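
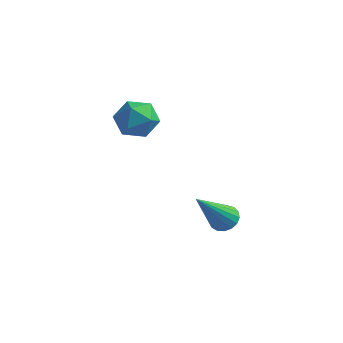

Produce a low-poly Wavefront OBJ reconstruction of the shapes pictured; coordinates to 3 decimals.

v -2.776 0.031 2.603
v -2.407 0.501 2.088
v -2.173 -0.981 2.112
v -1.804 -0.511 1.597
v -1.627 -0.471 2.365
v -2 0.155 2.668
v -2.58 -0.635 1.532
v -2.953 -0.009 1.835
v -2.285 0.089 1.426
v -1.697 0.19 1.941
v -2.883 -0.67 2.259
v -2.295 -0.569 2.774
v 0.394 0.522 -2.078
v 0.911 0.406 -2.074
v 0.086 -0.782 -0.462
v 0.892 0.605 -1.917
v 0.759 0.784 -1.797
v 0.542 0.904 -1.742
v 0.291 0.936 -1.764
v 0.064 0.874 -1.858
v -0.087 0.73 -2.002
v -0.129 0.539 -2.164
v -0.05 0.345 -2.306
v 0.13 0.19 -2.396
v 0.37 0.112 -2.414
v 0.617 0.128 -2.354
v 0.812 0.234 -2.231
f 1 12 6
f 1 6 2
f 1 2 8
f 1 8 11
f 1 11 12
f 2 6 10
f 6 12 5
f 12 11 3
f 11 8 7
f 8 2 9
f 4 10 5
f 4 5 3
f 4 3 7
f 4 7 9
f 4 9 10
f 5 10 6
f 3 5 12
f 7 3 11
f 9 7 8
f 10 9 2
f 14 13 16
f 14 16 15
f 16 13 17
f 16 17 15
f 17 13 18
f 17 18 15
f 18 13 19
f 18 19 15
f 19 13 20
f 19 20 15
f 20 13 21
f 20 21 15
f 21 13 22
f 21 22 15
f 22 13 23
f 22 23 15
f 23 13 24
f 23 24 15
f 24 13 25
f 24 25 15
f 25 13 26
f 25 26 15
f 26 13 27
f 26 27 15
f 27 13 14
f 27 14 15



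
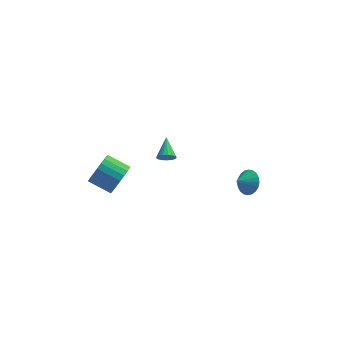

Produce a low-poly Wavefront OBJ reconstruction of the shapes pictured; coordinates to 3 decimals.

v -3.181 -3.052 2.208
v -2.637 -2.429 2.886
v -3.995 -1.945 3.531
v -4.539 -2.568 2.852
v -2.696 -2.168 2.566
v -4.054 -1.684 3.21
v -2.828 -2.042 2.191
v -4.187 -1.557 2.835
v -3.015 -2.07 1.818
v -4.374 -1.585 2.463
v -3.227 -2.247 1.505
v -4.585 -1.762 2.15
v -3.431 -2.547 1.299
v -4.79 -2.062 1.943
v -3.598 -2.923 1.231
v -4.957 -2.439 1.875
v -3.701 -3.32 1.312
v -5.06 -2.835 1.956
v -3.725 -3.675 1.529
v -5.083 -3.191 2.174
v -3.666 -3.936 1.85
v -5.024 -3.452 2.494
v -3.533 -4.063 2.225
v -4.892 -3.578 2.869
v -3.346 -4.035 2.597
v -4.705 -3.55 3.242
v -3.135 -3.858 2.91
v -4.493 -3.373 3.555
v -2.93 -3.558 3.117
v -4.289 -3.073 3.761
v -2.763 -3.181 3.185
v -4.122 -2.697 3.829
v -2.66 -2.785 3.104
v -4.019 -2.3 3.748
v 4.332 0.794 -1.553
v 4.603 1.257 -0.806
v 3.608 0.306 -0.987
v 4.352 1.478 -0.938
v 4.098 1.594 -1.163
v 3.879 1.588 -1.448
v 3.729 1.461 -1.748
v 3.671 1.233 -2.019
v 3.714 0.938 -2.219
v 3.85 0.621 -2.318
v 4.06 0.33 -2.3
v 4.311 0.11 -2.168
v 4.566 -0.006 -1.943
v 4.784 -0 -1.658
v 4.934 0.126 -1.358
v 4.992 0.355 -1.087
v 4.95 0.65 -0.887
v 4.813 0.967 -0.788
v -0.73 2.401 -0.785
v -0.382 2.664 -1.24
v -0.79 3.779 -0.035
v -0.666 2.702 -1.334
v -0.964 2.672 -1.303
v -1.209 2.58 -1.153
v -1.344 2.447 -0.918
v -1.338 2.303 -0.653
v -1.193 2.181 -0.418
v -0.942 2.11 -0.268
v -0.642 2.106 -0.235
v -0.362 2.169 -0.329
v -0.167 2.285 -0.527
v -0.1 2.428 -0.784
v -0.178 2.564 -1.041
f 2 1 5
f 2 5 3
f 3 5 6
f 3 6 4
f 5 1 7
f 5 7 6
f 6 7 8
f 6 8 4
f 7 1 9
f 7 9 8
f 8 9 10
f 8 10 4
f 9 1 11
f 9 11 10
f 10 11 12
f 10 12 4
f 11 1 13
f 11 13 12
f 12 13 14
f 12 14 4
f 13 1 15
f 13 15 14
f 14 15 16
f 14 16 4
f 15 1 17
f 15 17 16
f 16 17 18
f 16 18 4
f 17 1 19
f 17 19 18
f 18 19 20
f 18 20 4
f 19 1 21
f 19 21 20
f 20 21 22
f 20 22 4
f 21 1 23
f 21 23 22
f 22 23 24
f 22 24 4
f 23 1 25
f 23 25 24
f 24 25 26
f 24 26 4
f 25 1 27
f 25 27 26
f 26 27 28
f 26 28 4
f 27 1 29
f 27 29 28
f 28 29 30
f 28 30 4
f 29 1 31
f 29 31 30
f 30 31 32
f 30 32 4
f 31 1 33
f 31 33 32
f 32 33 34
f 32 34 4
f 33 1 2
f 33 2 34
f 34 2 3
f 34 3 4
f 36 35 38
f 36 38 37
f 38 35 39
f 38 39 37
f 39 35 40
f 39 40 37
f 40 35 41
f 40 41 37
f 41 35 42
f 41 42 37
f 42 35 43
f 42 43 37
f 43 35 44
f 43 44 37
f 44 35 45
f 44 45 37
f 45 35 46
f 45 46 37
f 46 35 47
f 46 47 37
f 47 35 48
f 47 48 37
f 48 35 49
f 48 49 37
f 49 35 50
f 49 50 37
f 50 35 51
f 50 51 37
f 51 35 52
f 51 52 37
f 52 35 36
f 52 36 37
f 54 53 56
f 54 56 55
f 56 53 57
f 56 57 55
f 57 53 58
f 57 58 55
f 58 53 59
f 58 59 55
f 59 53 60
f 59 60 55
f 60 53 61
f 60 61 55
f 61 53 62
f 61 62 55
f 62 53 63
f 62 63 55
f 63 53 64
f 63 64 55
f 64 53 65
f 64 65 55
f 65 53 66
f 65 66 55
f 66 53 67
f 66 67 55
f 67 53 54
f 67 54 55



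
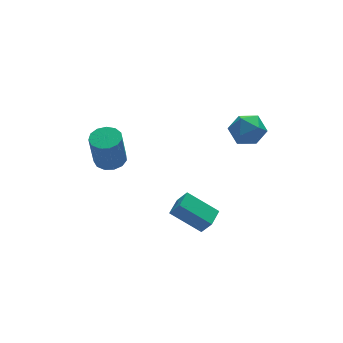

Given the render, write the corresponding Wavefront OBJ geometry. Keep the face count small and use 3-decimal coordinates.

v 2.446 -3.034 4.302
v 3.165 -3.747 4.62
v 1.815 -4.173 3.18
v 2.534 -4.886 3.498
v 1.747 -4.597 4.151
v 2.137 -3.894 4.844
v 2.843 -4.026 2.956
v 3.233 -3.323 3.649
v 3.41 -4.361 3.789
v 2.734 -4.713 4.527
v 2.246 -3.207 3.273
v 1.57 -3.559 4.011
v -3.465 -0.157 0.653
v -2.756 -0.657 0.709
v -3.105 -0.924 2.762
v -3.815 -0.423 2.707
v -2.608 -0.197 0.794
v -2.957 -0.464 2.847
v -2.732 0.275 0.834
v -3.081 0.008 2.888
v -3.089 0.611 0.817
v -3.438 0.344 2.87
v -3.566 0.702 0.748
v -3.915 0.436 2.801
v -4.011 0.521 0.649
v -4.36 0.255 2.702
v -4.282 0.125 0.551
v -4.631 -0.142 2.605
v -4.294 -0.36 0.486
v -4.644 -0.627 2.539
v -4.044 -0.781 0.474
v -4.393 -1.048 2.527
v -3.609 -1.004 0.519
v -3.958 -1.271 2.572
v -3.129 -0.958 0.606
v -3.478 -1.224 2.66
v -1.223 -2.593 -2.653
v -0.868 -3.084 -1.736
v -0.427 -1.787 -2.531
v -0.071 -2.277 -1.613
v 0.091 -3.723 -3.767
v 0.447 -4.213 -2.849
v 0.888 -2.916 -3.644
v 1.243 -3.407 -2.727
f 1 12 6
f 1 6 2
f 1 2 8
f 1 8 11
f 1 11 12
f 2 6 10
f 6 12 5
f 12 11 3
f 11 8 7
f 8 2 9
f 4 10 5
f 4 5 3
f 4 3 7
f 4 7 9
f 4 9 10
f 5 10 6
f 3 5 12
f 7 3 11
f 9 7 8
f 10 9 2
f 14 13 17
f 14 17 15
f 15 17 18
f 15 18 16
f 17 13 19
f 17 19 18
f 18 19 20
f 18 20 16
f 19 13 21
f 19 21 20
f 20 21 22
f 20 22 16
f 21 13 23
f 21 23 22
f 22 23 24
f 22 24 16
f 23 13 25
f 23 25 24
f 24 25 26
f 24 26 16
f 25 13 27
f 25 27 26
f 26 27 28
f 26 28 16
f 27 13 29
f 27 29 28
f 28 29 30
f 28 30 16
f 29 13 31
f 29 31 30
f 30 31 32
f 30 32 16
f 31 13 33
f 31 33 32
f 32 33 34
f 32 34 16
f 33 13 35
f 33 35 34
f 34 35 36
f 34 36 16
f 35 13 14
f 35 14 36
f 36 14 15
f 36 15 16
f 38 40 37
f 41 38 37
f 37 40 39
f 39 41 37
f 38 44 40
f 42 38 41
f 42 44 38
f 40 44 39
f 43 41 39
f 39 44 43
f 43 42 41
f 44 42 43



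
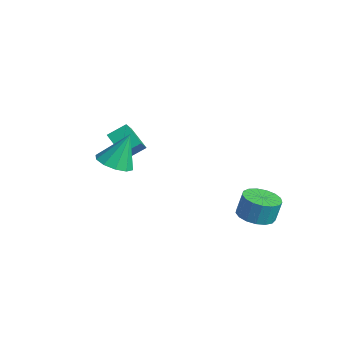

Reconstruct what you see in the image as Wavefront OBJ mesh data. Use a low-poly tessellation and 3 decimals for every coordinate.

v 0.297 -2.835 -0.222
v 1.319 -2.672 -0.317
v 0.323 -1.945 1.602
v 1.014 -2.162 -0.561
v 0.434 -1.909 -0.676
v -0.198 -2.009 -0.617
v -0.641 -2.425 -0.408
v -0.726 -2.998 -0.128
v -0.421 -3.508 0.116
v 0.159 -3.76 0.231
v 0.791 -3.66 0.172
v 1.234 -3.244 -0.037
v -3.135 -1.578 -0.54
v -2.943 -0.55 0.068
v -3.52 -1.084 -1.254
v -3.328 -0.056 -0.645
v -1.712 -1.444 -1.215
v -1.52 -0.416 -0.606
v -2.097 -0.95 -1.928
v -1.905 0.078 -1.32
v 3.857 3.26 -3.997
v 4.796 3.681 -4.144
v 4.843 4.022 -2.87
v 3.903 3.6 -2.723
v 4.481 4.057 -4.233
v 4.528 4.398 -2.959
v 4.024 4.25 -4.268
v 4.071 4.591 -2.994
v 3.528 4.216 -4.241
v 3.575 4.557 -2.967
v 3.107 3.963 -4.158
v 3.154 4.304 -2.884
v 2.859 3.549 -4.038
v 2.905 3.89 -2.764
v 2.838 3.068 -3.909
v 2.885 3.409 -2.634
v 3.051 2.632 -3.8
v 3.098 2.973 -2.525
v 3.449 2.339 -3.736
v 3.495 2.68 -2.462
v 3.94 2.257 -3.732
v 3.986 2.598 -2.458
v 4.412 2.405 -3.789
v 4.458 2.746 -2.515
v 4.757 2.749 -3.893
v 4.803 3.09 -2.619
v 4.895 3.209 -4.022
v 4.942 3.55 -2.747
f 2 1 4
f 2 4 3
f 4 1 5
f 4 5 3
f 5 1 6
f 5 6 3
f 6 1 7
f 6 7 3
f 7 1 8
f 7 8 3
f 8 1 9
f 8 9 3
f 9 1 10
f 9 10 3
f 10 1 11
f 10 11 3
f 11 1 12
f 11 12 3
f 12 1 2
f 12 2 3
f 14 16 13
f 17 14 13
f 13 16 15
f 15 17 13
f 14 20 16
f 18 14 17
f 18 20 14
f 16 20 15
f 19 17 15
f 15 20 19
f 19 18 17
f 20 18 19
f 22 21 25
f 22 25 23
f 23 25 26
f 23 26 24
f 25 21 27
f 25 27 26
f 26 27 28
f 26 28 24
f 27 21 29
f 27 29 28
f 28 29 30
f 28 30 24
f 29 21 31
f 29 31 30
f 30 31 32
f 30 32 24
f 31 21 33
f 31 33 32
f 32 33 34
f 32 34 24
f 33 21 35
f 33 35 34
f 34 35 36
f 34 36 24
f 35 21 37
f 35 37 36
f 36 37 38
f 36 38 24
f 37 21 39
f 37 39 38
f 38 39 40
f 38 40 24
f 39 21 41
f 39 41 40
f 40 41 42
f 40 42 24
f 41 21 43
f 41 43 42
f 42 43 44
f 42 44 24
f 43 21 45
f 43 45 44
f 44 45 46
f 44 46 24
f 45 21 47
f 45 47 46
f 46 47 48
f 46 48 24
f 47 21 22
f 47 22 48
f 48 22 23
f 48 23 24



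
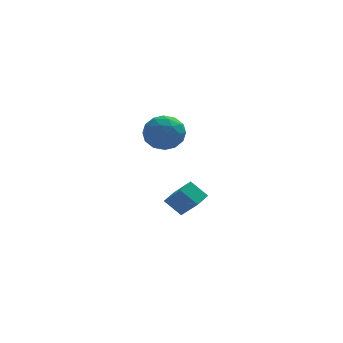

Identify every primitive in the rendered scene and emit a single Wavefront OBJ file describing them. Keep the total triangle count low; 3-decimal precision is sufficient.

v 0.932 -2.752 1.902
v 1.552 -1.883 1.622
v 2.188 -3.277 3.058
v 2.808 -2.408 2.778
v 1.869 -2.258 3.339
v 1.093 -1.934 2.625
v 2.647 -3.226 2.055
v 1.871 -2.902 1.341
v 2.612 -2.176 1.717
v 2.132 -1.578 2.511
v 1.608 -3.582 2.169
v 1.128 -2.984 2.963
v 1.131 -2.272 1.66
v 2.609 -2.888 3.02
v 2.057 -2.801 3.349
v 2.421 -2.29 3.185
v 0.862 -2.301 2.25
v 1.226 -1.79 2.085
v 1.413 -2.011 3.095
v 2.514 -3.37 2.595
v 2.878 -2.859 2.43
v 1.319 -2.87 1.495
v 1.683 -2.359 1.331
v 2.327 -3.149 1.585
v 2.119 -1.933 1.552
v 2.858 -2.241 2.231
v 2.763 -2.722 1.806
v 2.307 -2.532 1.386
v 1.837 -1.581 2.018
v 2.575 -1.889 2.698
v 2.023 -1.802 3.028
v 1.567 -1.611 2.608
v 2.46 -1.753 2.074
v 1.165 -3.271 1.982
v 1.903 -3.579 2.662
v 2.173 -3.549 2.072
v 1.717 -3.358 1.652
v 0.882 -2.919 2.449
v 1.621 -3.227 3.128
v 1.433 -2.628 3.294
v 0.977 -2.438 2.874
v 1.28 -3.407 2.606
v 3.737 -0.583 -3.663
v 2.909 -0.162 -2.826
v 2.998 0.295 -4.835
v 2.17 0.715 -3.998
v 4.33 0.185 -3.462
v 3.502 0.605 -2.625
v 3.591 1.062 -4.634
v 2.763 1.483 -3.797
f 1 38 17
f 38 12 41
f 17 41 6
f 38 41 17
f 1 17 13
f 17 6 18
f 13 18 2
f 17 18 13
f 1 13 22
f 13 2 23
f 22 23 8
f 13 23 22
f 1 22 34
f 22 8 37
f 34 37 11
f 22 37 34
f 1 34 38
f 34 11 42
f 38 42 12
f 34 42 38
f 2 18 29
f 18 6 32
f 29 32 10
f 18 32 29
f 6 41 19
f 41 12 40
f 19 40 5
f 41 40 19
f 12 42 39
f 42 11 35
f 39 35 3
f 42 35 39
f 11 37 36
f 37 8 24
f 36 24 7
f 37 24 36
f 8 23 28
f 23 2 25
f 28 25 9
f 23 25 28
f 4 30 16
f 30 10 31
f 16 31 5
f 30 31 16
f 4 16 14
f 16 5 15
f 14 15 3
f 16 15 14
f 4 14 21
f 14 3 20
f 21 20 7
f 14 20 21
f 4 21 26
f 21 7 27
f 26 27 9
f 21 27 26
f 4 26 30
f 26 9 33
f 30 33 10
f 26 33 30
f 5 31 19
f 31 10 32
f 19 32 6
f 31 32 19
f 3 15 39
f 15 5 40
f 39 40 12
f 15 40 39
f 7 20 36
f 20 3 35
f 36 35 11
f 20 35 36
f 9 27 28
f 27 7 24
f 28 24 8
f 27 24 28
f 10 33 29
f 33 9 25
f 29 25 2
f 33 25 29
f 44 46 43
f 47 44 43
f 43 46 45
f 45 47 43
f 44 50 46
f 48 44 47
f 48 50 44
f 46 50 45
f 49 47 45
f 45 50 49
f 49 48 47
f 50 48 49



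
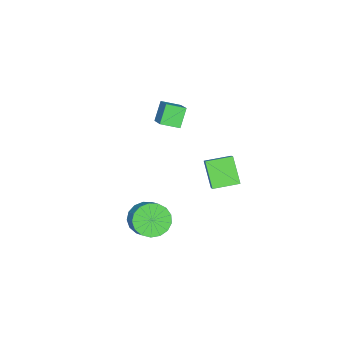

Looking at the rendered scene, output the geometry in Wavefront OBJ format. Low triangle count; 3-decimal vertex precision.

v 3.263 1.894 -1.594
v 4.022 1.773 -2.169
v 4.636 2.445 -1.5
v 3.877 2.566 -0.926
v 3.81 2.14 -2.344
v 4.423 2.813 -1.675
v 3.472 2.452 -2.347
v 4.085 3.125 -1.678
v 3.086 2.635 -2.178
v 3.7 3.308 -1.509
v 2.741 2.649 -1.875
v 3.354 3.322 -1.206
v 2.515 2.489 -1.508
v 3.129 3.162 -0.839
v 2.461 2.193 -1.16
v 3.075 2.866 -0.491
v 2.591 1.829 -0.912
v 3.204 2.502 -0.243
v 2.874 1.479 -0.821
v 3.488 2.152 -0.152
v 3.247 1.224 -0.906
v 3.861 1.897 -0.237
v 3.623 1.123 -1.15
v 4.237 1.796 -0.481
v 3.917 1.198 -1.495
v 4.531 1.871 -0.826
v 4.061 1.432 -1.863
v 4.675 2.105 -1.194
v -2.101 0.671 2.54
v -1.184 1.517 3.28
v -1.386 0.737 1.578
v -0.469 1.583 2.318
v -1.591 -0.163 2.862
v -0.674 0.683 3.602
v -0.876 -0.097 1.9
v 0.041 0.749 2.64
v -2.676 3.649 -2.659
v -3.366 2.843 -1.396
v -1.904 4.16 -1.912
v -2.594 3.354 -0.648
v -1.786 2.586 -2.852
v -2.476 1.78 -1.588
v -1.014 3.097 -2.104
v -1.704 2.291 -0.841
f 2 1 5
f 2 5 3
f 3 5 6
f 3 6 4
f 5 1 7
f 5 7 6
f 6 7 8
f 6 8 4
f 7 1 9
f 7 9 8
f 8 9 10
f 8 10 4
f 9 1 11
f 9 11 10
f 10 11 12
f 10 12 4
f 11 1 13
f 11 13 12
f 12 13 14
f 12 14 4
f 13 1 15
f 13 15 14
f 14 15 16
f 14 16 4
f 15 1 17
f 15 17 16
f 16 17 18
f 16 18 4
f 17 1 19
f 17 19 18
f 18 19 20
f 18 20 4
f 19 1 21
f 19 21 20
f 20 21 22
f 20 22 4
f 21 1 23
f 21 23 22
f 22 23 24
f 22 24 4
f 23 1 25
f 23 25 24
f 24 25 26
f 24 26 4
f 25 1 27
f 25 27 26
f 26 27 28
f 26 28 4
f 27 1 2
f 27 2 28
f 28 2 3
f 28 3 4
f 30 32 29
f 33 30 29
f 29 32 31
f 31 33 29
f 30 36 32
f 34 30 33
f 34 36 30
f 32 36 31
f 35 33 31
f 31 36 35
f 35 34 33
f 36 34 35
f 38 40 37
f 41 38 37
f 37 40 39
f 39 41 37
f 38 44 40
f 42 38 41
f 42 44 38
f 40 44 39
f 43 41 39
f 39 44 43
f 43 42 41
f 44 42 43



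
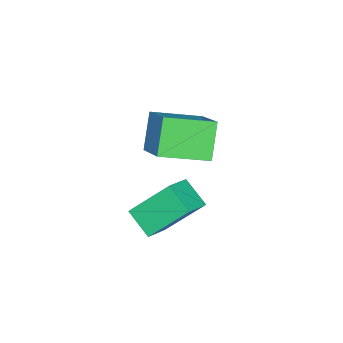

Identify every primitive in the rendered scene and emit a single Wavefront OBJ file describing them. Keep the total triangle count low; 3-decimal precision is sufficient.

v -1.073 1.096 1.907
v 0.107 2.355 2.995
v -0.152 1.387 0.57
v 1.028 2.647 1.657
v 0.092 -0.407 2.383
v 1.272 0.853 3.47
v 1.013 -0.115 1.045
v 2.193 1.144 2.133
v 1.663 1.133 -2.466
v 1.314 0.116 -1.752
v 1.012 2.436 -0.925
v 0.664 1.42 -0.212
v 2.776 1.1 -1.968
v 2.428 0.084 -1.255
v 2.126 2.404 -0.428
v 1.777 1.387 0.286
f 2 4 1
f 5 2 1
f 1 4 3
f 3 5 1
f 2 8 4
f 6 2 5
f 6 8 2
f 4 8 3
f 7 5 3
f 3 8 7
f 7 6 5
f 8 6 7
f 10 12 9
f 13 10 9
f 9 12 11
f 11 13 9
f 10 16 12
f 14 10 13
f 14 16 10
f 12 16 11
f 15 13 11
f 11 16 15
f 15 14 13
f 16 14 15



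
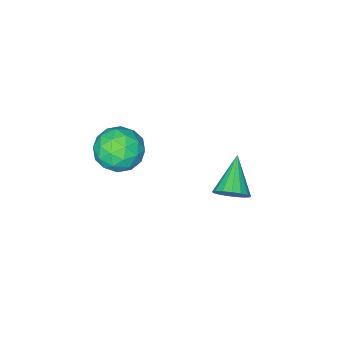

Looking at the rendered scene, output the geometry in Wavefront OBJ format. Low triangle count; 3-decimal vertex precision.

v -1.477 2.989 -1.69
v -1.228 3.267 -1.134
v -2.503 2.151 -0.81
v -1.464 3.466 -1.22
v -1.703 3.556 -1.414
v -1.891 3.516 -1.671
v -1.983 3.354 -1.932
v -1.96 3.11 -2.138
v -1.826 2.837 -2.241
v -1.612 2.6 -2.218
v -1.367 2.451 -2.074
v -1.147 2.426 -1.842
v -1.003 2.529 -1.575
v -0.967 2.738 -1.334
v -1.049 3.005 -1.175
v 2.608 2.27 2.737
v 3.009 1.727 2.12
v 1.431 1.373 2.76
v 1.832 0.83 2.143
v 2.166 0.881 2.993
v 2.893 1.435 2.979
v 1.547 1.665 1.901
v 2.274 2.219 1.887
v 2.353 1.353 1.603
v 2.736 0.869 2.278
v 1.704 2.231 2.602
v 2.087 1.747 3.277
v 2.912 2.077 2.427
v 1.528 1.023 2.453
v 1.724 1.052 2.953
v 1.96 0.733 2.59
v 2.844 1.905 2.931
v 3.08 1.586 2.568
v 2.584 1.089 3.082
v 1.36 1.514 2.312
v 1.596 1.195 1.949
v 2.48 2.367 2.29
v 2.716 2.048 1.927
v 1.856 2.011 1.798
v 2.762 1.539 1.76
v 2.07 1.011 1.773
v 1.903 1.502 1.631
v 2.33 1.828 1.623
v 2.987 1.254 2.156
v 2.295 0.726 2.17
v 2.491 0.756 2.67
v 2.919 1.082 2.661
v 2.602 1.034 1.853
v 2.145 2.374 2.71
v 1.453 1.846 2.724
v 1.521 2.018 2.219
v 1.949 2.344 2.21
v 2.37 2.089 3.107
v 1.678 1.561 3.12
v 2.11 1.272 3.257
v 2.537 1.598 3.249
v 1.838 2.066 3.027
f 2 1 4
f 2 4 3
f 4 1 5
f 4 5 3
f 5 1 6
f 5 6 3
f 6 1 7
f 6 7 3
f 7 1 8
f 7 8 3
f 8 1 9
f 8 9 3
f 9 1 10
f 9 10 3
f 10 1 11
f 10 11 3
f 11 1 12
f 11 12 3
f 12 1 13
f 12 13 3
f 13 1 14
f 13 14 3
f 14 1 15
f 14 15 3
f 15 1 2
f 15 2 3
f 16 53 32
f 53 27 56
f 32 56 21
f 53 56 32
f 16 32 28
f 32 21 33
f 28 33 17
f 32 33 28
f 16 28 37
f 28 17 38
f 37 38 23
f 28 38 37
f 16 37 49
f 37 23 52
f 49 52 26
f 37 52 49
f 16 49 53
f 49 26 57
f 53 57 27
f 49 57 53
f 17 33 44
f 33 21 47
f 44 47 25
f 33 47 44
f 21 56 34
f 56 27 55
f 34 55 20
f 56 55 34
f 27 57 54
f 57 26 50
f 54 50 18
f 57 50 54
f 26 52 51
f 52 23 39
f 51 39 22
f 52 39 51
f 23 38 43
f 38 17 40
f 43 40 24
f 38 40 43
f 19 45 31
f 45 25 46
f 31 46 20
f 45 46 31
f 19 31 29
f 31 20 30
f 29 30 18
f 31 30 29
f 19 29 36
f 29 18 35
f 36 35 22
f 29 35 36
f 19 36 41
f 36 22 42
f 41 42 24
f 36 42 41
f 19 41 45
f 41 24 48
f 45 48 25
f 41 48 45
f 20 46 34
f 46 25 47
f 34 47 21
f 46 47 34
f 18 30 54
f 30 20 55
f 54 55 27
f 30 55 54
f 22 35 51
f 35 18 50
f 51 50 26
f 35 50 51
f 24 42 43
f 42 22 39
f 43 39 23
f 42 39 43
f 25 48 44
f 48 24 40
f 44 40 17
f 48 40 44



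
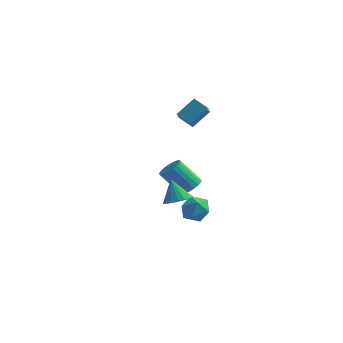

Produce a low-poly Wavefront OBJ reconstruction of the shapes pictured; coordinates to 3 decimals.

v -2.258 0.851 3.708
v -1.66 1.657 4.566
v -2.716 2.145 2.811
v -2.118 2.951 3.668
v -1.462 0.789 3.212
v -0.864 1.595 4.069
v -1.92 2.083 2.314
v -1.322 2.889 3.172
v -2.13 2.374 -2.239
v -1.598 2.088 -1.866
v -2.678 1.819 -0.529
v -3.21 2.106 -0.901
v -1.577 2.373 -1.793
v -2.658 2.104 -0.455
v -1.653 2.658 -1.796
v -2.733 2.39 -0.459
v -1.811 2.895 -1.876
v -2.891 2.626 -0.539
v -2.024 3.041 -2.019
v -3.104 2.772 -0.681
v -2.255 3.072 -2.199
v -3.335 2.803 -0.862
v -2.465 2.983 -2.387
v -3.545 2.714 -1.05
v -2.617 2.788 -2.549
v -3.697 2.519 -1.211
v -2.684 2.522 -2.657
v -3.765 2.253 -1.32
v -2.656 2.23 -2.693
v -3.736 1.961 -1.356
v -2.537 1.963 -2.65
v -3.617 1.694 -1.313
v -2.347 1.768 -2.536
v -3.428 1.499 -1.199
v -2.12 1.677 -2.371
v -3.2 1.408 -1.034
v -1.895 1.707 -2.183
v -2.975 1.438 -0.846
v -1.71 1.852 -2.004
v -2.79 1.583 -0.667
v -1.665 1.586 -3.852
v -0.865 1.787 -3.508
v -1.895 0.653 -2.772
v -1.095 0.854 -2.428
v -1.752 1.459 -2.414
v -1.61 2.036 -3.082
v -1.15 0.404 -3.198
v -1.008 0.981 -3.866
v -0.547 1.056 -3.104
v -0.919 1.709 -2.619
v -1.841 0.731 -3.661
v -2.213 1.384 -3.176
v -0.832 -2.192 -0.696
v -0.264 -1.671 -0.575
v -1.368 -1.888 0.516
v -0.509 -1.482 -0.731
v -0.819 -1.434 -0.88
v -1.131 -1.536 -0.993
v -1.384 -1.768 -1.047
v -1.527 -2.083 -1.031
v -1.533 -2.421 -0.949
v -1.399 -2.712 -0.817
v -1.154 -2.901 -0.661
v -0.844 -2.95 -0.512
v -0.532 -2.848 -0.399
v -0.279 -2.616 -0.345
v -0.136 -2.3 -0.361
v -0.13 -1.963 -0.443
f 2 4 1
f 5 2 1
f 1 4 3
f 3 5 1
f 2 8 4
f 6 2 5
f 6 8 2
f 4 8 3
f 7 5 3
f 3 8 7
f 7 6 5
f 8 6 7
f 10 9 13
f 10 13 11
f 11 13 14
f 11 14 12
f 13 9 15
f 13 15 14
f 14 15 16
f 14 16 12
f 15 9 17
f 15 17 16
f 16 17 18
f 16 18 12
f 17 9 19
f 17 19 18
f 18 19 20
f 18 20 12
f 19 9 21
f 19 21 20
f 20 21 22
f 20 22 12
f 21 9 23
f 21 23 22
f 22 23 24
f 22 24 12
f 23 9 25
f 23 25 24
f 24 25 26
f 24 26 12
f 25 9 27
f 25 27 26
f 26 27 28
f 26 28 12
f 27 9 29
f 27 29 28
f 28 29 30
f 28 30 12
f 29 9 31
f 29 31 30
f 30 31 32
f 30 32 12
f 31 9 33
f 31 33 32
f 32 33 34
f 32 34 12
f 33 9 35
f 33 35 34
f 34 35 36
f 34 36 12
f 35 9 37
f 35 37 36
f 36 37 38
f 36 38 12
f 37 9 39
f 37 39 38
f 38 39 40
f 38 40 12
f 39 9 10
f 39 10 40
f 40 10 11
f 40 11 12
f 41 52 46
f 41 46 42
f 41 42 48
f 41 48 51
f 41 51 52
f 42 46 50
f 46 52 45
f 52 51 43
f 51 48 47
f 48 42 49
f 44 50 45
f 44 45 43
f 44 43 47
f 44 47 49
f 44 49 50
f 45 50 46
f 43 45 52
f 47 43 51
f 49 47 48
f 50 49 42
f 54 53 56
f 54 56 55
f 56 53 57
f 56 57 55
f 57 53 58
f 57 58 55
f 58 53 59
f 58 59 55
f 59 53 60
f 59 60 55
f 60 53 61
f 60 61 55
f 61 53 62
f 61 62 55
f 62 53 63
f 62 63 55
f 63 53 64
f 63 64 55
f 64 53 65
f 64 65 55
f 65 53 66
f 65 66 55
f 66 53 67
f 66 67 55
f 67 53 68
f 67 68 55
f 68 53 54
f 68 54 55



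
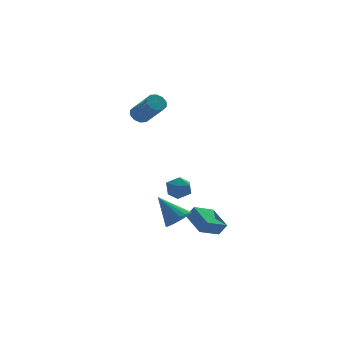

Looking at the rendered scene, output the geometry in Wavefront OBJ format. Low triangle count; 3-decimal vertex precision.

v -1.188 0.735 -1.598
v -0.435 1.224 -1.708
v -0.585 -0.364 -2.352
v 0.168 0.125 -2.462
v -0.053 -0.187 -1.642
v -0.426 0.492 -1.176
v -0.594 0.368 -2.884
v -0.967 1.047 -2.418
v -0.068 0.997 -2.503
v 0.266 0.654 -1.736
v -1.286 0.206 -2.324
v -0.952 -0.137 -1.557
v -1.599 3.964 2.948
v -0.922 4.112 2.853
v -0.403 2.644 4.278
v -1.081 2.496 4.372
v -1.071 4.366 3.17
v -0.553 2.899 4.595
v -1.423 4.467 3.401
v -0.904 2.999 4.826
v -1.841 4.375 3.459
v -1.323 2.908 4.884
v -2.168 4.127 3.322
v -1.649 2.659 4.747
v -2.277 3.816 3.042
v -1.758 2.348 4.467
v -2.127 3.561 2.725
v -1.609 2.094 4.15
v -1.776 3.461 2.494
v -1.257 1.993 3.919
v -1.357 3.552 2.436
v -0.839 2.085 3.861
v -1.031 3.801 2.573
v -0.512 2.333 3.998
v -2.251 -3.869 -2.553
v -1.455 -3.456 -2.482
v -3.029 -2.611 -1.147
v -1.622 -3.257 -2.752
v -1.898 -3.165 -2.988
v -2.235 -3.194 -3.148
v -2.575 -3.34 -3.205
v -2.859 -3.578 -3.149
v -3.038 -3.866 -2.991
v -3.081 -4.154 -2.756
v -2.98 -4.393 -2.486
v -2.754 -4.542 -2.228
v -2.44 -4.574 -2.026
v -2.094 -4.484 -1.915
v -1.776 -4.288 -1.914
v -1.539 -4.02 -2.024
v -1.426 -3.725 -2.225
v -0.471 -2.688 -4.36
v -0.651 -1.046 -3.724
v 0.923 -2.3 -4.968
v 0.743 -0.658 -4.332
v -0.063 -2.942 -3.588
v -0.243 -1.3 -2.952
v 1.331 -2.554 -4.196
v 1.151 -0.912 -3.56
f 1 12 6
f 1 6 2
f 1 2 8
f 1 8 11
f 1 11 12
f 2 6 10
f 6 12 5
f 12 11 3
f 11 8 7
f 8 2 9
f 4 10 5
f 4 5 3
f 4 3 7
f 4 7 9
f 4 9 10
f 5 10 6
f 3 5 12
f 7 3 11
f 9 7 8
f 10 9 2
f 14 13 17
f 14 17 15
f 15 17 18
f 15 18 16
f 17 13 19
f 17 19 18
f 18 19 20
f 18 20 16
f 19 13 21
f 19 21 20
f 20 21 22
f 20 22 16
f 21 13 23
f 21 23 22
f 22 23 24
f 22 24 16
f 23 13 25
f 23 25 24
f 24 25 26
f 24 26 16
f 25 13 27
f 25 27 26
f 26 27 28
f 26 28 16
f 27 13 29
f 27 29 28
f 28 29 30
f 28 30 16
f 29 13 31
f 29 31 30
f 30 31 32
f 30 32 16
f 31 13 33
f 31 33 32
f 32 33 34
f 32 34 16
f 33 13 14
f 33 14 34
f 34 14 15
f 34 15 16
f 36 35 38
f 36 38 37
f 38 35 39
f 38 39 37
f 39 35 40
f 39 40 37
f 40 35 41
f 40 41 37
f 41 35 42
f 41 42 37
f 42 35 43
f 42 43 37
f 43 35 44
f 43 44 37
f 44 35 45
f 44 45 37
f 45 35 46
f 45 46 37
f 46 35 47
f 46 47 37
f 47 35 48
f 47 48 37
f 48 35 49
f 48 49 37
f 49 35 50
f 49 50 37
f 50 35 51
f 50 51 37
f 51 35 36
f 51 36 37
f 53 55 52
f 56 53 52
f 52 55 54
f 54 56 52
f 53 59 55
f 57 53 56
f 57 59 53
f 55 59 54
f 58 56 54
f 54 59 58
f 58 57 56
f 59 57 58



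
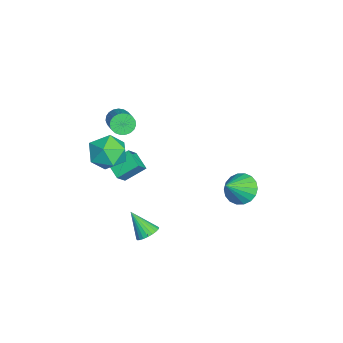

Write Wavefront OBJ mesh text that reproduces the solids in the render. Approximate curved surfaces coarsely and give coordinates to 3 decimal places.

v -3.449 -3.248 -1.672
v -3.695 -2.159 -0.896
v -4.03 -2.867 -2.391
v -4.276 -1.778 -1.615
v -2.544 -2.722 -2.125
v -2.79 -1.633 -1.349
v -3.125 -2.341 -2.844
v -3.371 -1.252 -2.068
v 1.708 -1.115 -2.703
v 1.996 -0.71 -2.284
v 1.152 -1.945 -1.517
v 1.769 -0.599 -2.313
v 1.534 -0.567 -2.401
v 1.324 -0.618 -2.535
v 1.174 -0.745 -2.694
v 1.104 -0.928 -2.855
v 1.127 -1.14 -2.993
v 1.238 -1.348 -3.086
v 1.42 -1.521 -3.121
v 1.647 -1.631 -3.093
v 1.882 -1.664 -3.005
v 2.092 -1.612 -2.871
v 2.242 -1.485 -2.711
v 2.312 -1.302 -2.55
v 2.289 -1.09 -2.413
v 2.178 -0.882 -2.319
v -2.525 -2.589 2.534
v -2.216 -2.964 2.119
v -0.466 -2.687 3.17
v -0.775 -2.311 3.586
v -2.187 -2.724 2.008
v -0.437 -2.447 3.059
v -2.217 -2.46 1.988
v -0.467 -2.183 3.039
v -2.3 -2.219 2.063
v -0.55 -1.942 3.114
v -2.422 -2.041 2.219
v -0.672 -1.764 3.27
v -2.562 -1.958 2.43
v -0.812 -1.681 3.481
v -2.695 -1.984 2.659
v -0.946 -1.707 3.71
v -2.799 -2.115 2.866
v -1.049 -1.838 3.917
v -2.856 -2.327 3.016
v -1.106 -2.05 4.067
v -2.855 -2.585 3.083
v -1.105 -2.308 4.134
v -2.797 -2.843 3.055
v -1.047 -2.566 4.106
v -2.692 -3.058 2.937
v -0.942 -2.78 3.988
v -2.558 -3.191 2.749
v -0.809 -2.913 3.8
v -2.419 -3.22 2.524
v -0.669 -2.942 3.576
v -2.298 -3.14 2.301
v -0.548 -2.862 3.353
v 0.384 -2.227 3.164
v 1.227 -2.125 2.459
v 0.933 -3.875 3.581
v 1.776 -3.773 2.876
v 1.757 -3.175 3.804
v 1.417 -2.156 3.546
v 0.743 -3.844 2.494
v 0.403 -2.825 2.236
v 1.449 -3.124 2.045
v 2.076 -2.71 2.854
v 0.084 -3.29 3.186
v 0.711 -2.876 3.995
v -2.746 3.551 -3.187
v -2.395 2.993 -3.899
v -1.794 2.729 -2.073
v -2.119 3.325 -3.891
v -1.966 3.701 -3.743
v -1.968 4.047 -3.486
v -2.125 4.295 -3.169
v -2.404 4.396 -2.856
v -2.751 4.329 -2.608
v -3.097 4.109 -2.475
v -3.374 3.777 -2.483
v -3.526 3.401 -2.63
v -3.524 3.055 -2.888
v -3.368 2.807 -3.204
v -3.089 2.706 -3.518
v -2.741 2.772 -3.765
f 2 4 1
f 5 2 1
f 1 4 3
f 3 5 1
f 2 8 4
f 6 2 5
f 6 8 2
f 4 8 3
f 7 5 3
f 3 8 7
f 7 6 5
f 8 6 7
f 10 9 12
f 10 12 11
f 12 9 13
f 12 13 11
f 13 9 14
f 13 14 11
f 14 9 15
f 14 15 11
f 15 9 16
f 15 16 11
f 16 9 17
f 16 17 11
f 17 9 18
f 17 18 11
f 18 9 19
f 18 19 11
f 19 9 20
f 19 20 11
f 20 9 21
f 20 21 11
f 21 9 22
f 21 22 11
f 22 9 23
f 22 23 11
f 23 9 24
f 23 24 11
f 24 9 25
f 24 25 11
f 25 9 26
f 25 26 11
f 26 9 10
f 26 10 11
f 28 27 31
f 28 31 29
f 29 31 32
f 29 32 30
f 31 27 33
f 31 33 32
f 32 33 34
f 32 34 30
f 33 27 35
f 33 35 34
f 34 35 36
f 34 36 30
f 35 27 37
f 35 37 36
f 36 37 38
f 36 38 30
f 37 27 39
f 37 39 38
f 38 39 40
f 38 40 30
f 39 27 41
f 39 41 40
f 40 41 42
f 40 42 30
f 41 27 43
f 41 43 42
f 42 43 44
f 42 44 30
f 43 27 45
f 43 45 44
f 44 45 46
f 44 46 30
f 45 27 47
f 45 47 46
f 46 47 48
f 46 48 30
f 47 27 49
f 47 49 48
f 48 49 50
f 48 50 30
f 49 27 51
f 49 51 50
f 50 51 52
f 50 52 30
f 51 27 53
f 51 53 52
f 52 53 54
f 52 54 30
f 53 27 55
f 53 55 54
f 54 55 56
f 54 56 30
f 55 27 57
f 55 57 56
f 56 57 58
f 56 58 30
f 57 27 28
f 57 28 58
f 58 28 29
f 58 29 30
f 59 70 64
f 59 64 60
f 59 60 66
f 59 66 69
f 59 69 70
f 60 64 68
f 64 70 63
f 70 69 61
f 69 66 65
f 66 60 67
f 62 68 63
f 62 63 61
f 62 61 65
f 62 65 67
f 62 67 68
f 63 68 64
f 61 63 70
f 65 61 69
f 67 65 66
f 68 67 60
f 72 71 74
f 72 74 73
f 74 71 75
f 74 75 73
f 75 71 76
f 75 76 73
f 76 71 77
f 76 77 73
f 77 71 78
f 77 78 73
f 78 71 79
f 78 79 73
f 79 71 80
f 79 80 73
f 80 71 81
f 80 81 73
f 81 71 82
f 81 82 73
f 82 71 83
f 82 83 73
f 83 71 84
f 83 84 73
f 84 71 85
f 84 85 73
f 85 71 86
f 85 86 73
f 86 71 72
f 86 72 73



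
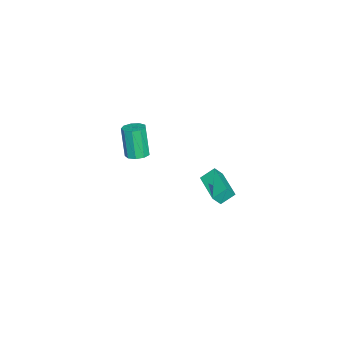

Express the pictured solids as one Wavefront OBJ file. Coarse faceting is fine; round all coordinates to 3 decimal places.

v -3.408 -3.21 -3.796
v -2.937 -2.669 -3.579
v -3.461 -3.028 -1.546
v -3.932 -3.57 -1.764
v -3.403 -2.472 -3.665
v -3.927 -2.832 -1.632
v -3.871 -2.621 -3.812
v -4.396 -2.98 -1.779
v -4.123 -3.045 -3.952
v -4.647 -3.405 -1.919
v -4.04 -3.547 -4.019
v -4.564 -3.907 -1.986
v -3.661 -3.891 -3.982
v -4.185 -4.251 -1.949
v -3.164 -3.917 -3.859
v -3.688 -4.276 -1.826
v -2.781 -3.612 -3.706
v -3.305 -3.971 -1.673
v -2.691 -3.119 -3.595
v -3.215 -3.478 -1.562
v 3.169 2.137 0.743
v 2.752 2.846 1.363
v 2.878 2.531 0.097
v 2.461 3.239 0.717
v 4.859 3.221 0.643
v 4.442 3.929 1.263
v 4.568 3.614 -0.003
v 4.151 4.323 0.617
f 2 1 5
f 2 5 3
f 3 5 6
f 3 6 4
f 5 1 7
f 5 7 6
f 6 7 8
f 6 8 4
f 7 1 9
f 7 9 8
f 8 9 10
f 8 10 4
f 9 1 11
f 9 11 10
f 10 11 12
f 10 12 4
f 11 1 13
f 11 13 12
f 12 13 14
f 12 14 4
f 13 1 15
f 13 15 14
f 14 15 16
f 14 16 4
f 15 1 17
f 15 17 16
f 16 17 18
f 16 18 4
f 17 1 19
f 17 19 18
f 18 19 20
f 18 20 4
f 19 1 2
f 19 2 20
f 20 2 3
f 20 3 4
f 22 24 21
f 25 22 21
f 21 24 23
f 23 25 21
f 22 28 24
f 26 22 25
f 26 28 22
f 24 28 23
f 27 25 23
f 23 28 27
f 27 26 25
f 28 26 27



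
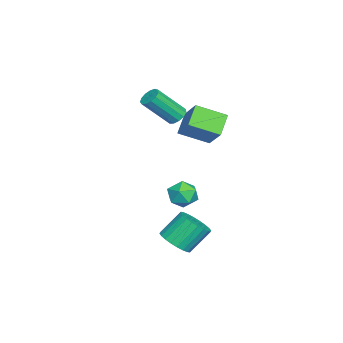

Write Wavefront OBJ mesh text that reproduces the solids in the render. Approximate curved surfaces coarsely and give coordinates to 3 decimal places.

v 1.932 -1.048 -4.295
v 2.564 -1.316 -3.792
v 2.019 -0.52 -2.683
v 1.388 -0.252 -3.185
v 2.697 -1.042 -3.924
v 2.152 -0.246 -2.814
v 2.714 -0.769 -4.111
v 2.169 0.027 -3.002
v 2.612 -0.539 -4.327
v 2.067 0.258 -3.218
v 2.406 -0.386 -4.537
v 1.862 0.411 -3.428
v 2.129 -0.334 -4.711
v 1.584 0.463 -3.602
v 1.821 -0.39 -4.821
v 1.276 0.406 -3.712
v 1.53 -0.547 -4.851
v 0.986 0.249 -3.742
v 1.301 -0.78 -4.797
v 0.756 0.016 -3.688
v 1.168 -1.054 -4.666
v 0.623 -0.258 -3.556
v 1.151 -1.327 -4.478
v 0.606 -0.531 -3.369
v 1.253 -1.558 -4.262
v 0.708 -0.761 -3.153
v 1.458 -1.711 -4.052
v 0.914 -0.914 -2.943
v 1.736 -1.763 -3.878
v 1.191 -0.966 -2.769
v 2.044 -1.706 -3.768
v 1.499 -0.91 -2.659
v 2.334 -1.549 -3.738
v 1.79 -0.753 -2.629
v -3.49 -2.293 0.837
v -3.159 -2.56 0.472
v -2.56 -3.714 1.858
v -2.89 -3.447 2.223
v -2.987 -2.325 0.593
v -2.387 -3.479 1.979
v -2.974 -2.08 0.792
v -2.375 -3.234 2.177
v -3.125 -1.903 1.005
v -2.525 -3.056 2.39
v -3.392 -1.849 1.164
v -2.792 -3.003 2.55
v -3.69 -1.937 1.22
v -3.09 -3.091 2.606
v -3.924 -2.138 1.155
v -3.325 -3.291 2.54
v -4.021 -2.388 0.988
v -3.421 -3.541 2.374
v -3.949 -2.608 0.774
v -3.349 -3.761 2.159
v -3.731 -2.728 0.58
v -3.132 -3.882 1.965
v -3.437 -2.71 0.467
v -2.837 -3.864 1.853
v -4.56 -0.694 0.034
v -4.183 -2.106 0.685
v -3.665 0.025 1.074
v -3.287 -1.387 1.725
v -3.553 -0.793 -0.765
v -3.175 -2.205 -0.114
v -2.657 -0.074 0.275
v -2.28 -1.486 0.926
v -2.391 -1.586 -3.785
v -1.934 -0.921 -3.632
v -1.626 -2.299 -2.968
v -1.169 -1.634 -2.815
v -1.941 -1.674 -2.539
v -2.414 -1.234 -3.044
v -1.146 -1.986 -3.556
v -1.619 -1.546 -4.061
v -1.166 -1.169 -3.491
v -1.656 -0.976 -2.863
v -1.904 -2.244 -3.737
v -2.394 -2.051 -3.109
f 2 1 5
f 2 5 3
f 3 5 6
f 3 6 4
f 5 1 7
f 5 7 6
f 6 7 8
f 6 8 4
f 7 1 9
f 7 9 8
f 8 9 10
f 8 10 4
f 9 1 11
f 9 11 10
f 10 11 12
f 10 12 4
f 11 1 13
f 11 13 12
f 12 13 14
f 12 14 4
f 13 1 15
f 13 15 14
f 14 15 16
f 14 16 4
f 15 1 17
f 15 17 16
f 16 17 18
f 16 18 4
f 17 1 19
f 17 19 18
f 18 19 20
f 18 20 4
f 19 1 21
f 19 21 20
f 20 21 22
f 20 22 4
f 21 1 23
f 21 23 22
f 22 23 24
f 22 24 4
f 23 1 25
f 23 25 24
f 24 25 26
f 24 26 4
f 25 1 27
f 25 27 26
f 26 27 28
f 26 28 4
f 27 1 29
f 27 29 28
f 28 29 30
f 28 30 4
f 29 1 31
f 29 31 30
f 30 31 32
f 30 32 4
f 31 1 33
f 31 33 32
f 32 33 34
f 32 34 4
f 33 1 2
f 33 2 34
f 34 2 3
f 34 3 4
f 36 35 39
f 36 39 37
f 37 39 40
f 37 40 38
f 39 35 41
f 39 41 40
f 40 41 42
f 40 42 38
f 41 35 43
f 41 43 42
f 42 43 44
f 42 44 38
f 43 35 45
f 43 45 44
f 44 45 46
f 44 46 38
f 45 35 47
f 45 47 46
f 46 47 48
f 46 48 38
f 47 35 49
f 47 49 48
f 48 49 50
f 48 50 38
f 49 35 51
f 49 51 50
f 50 51 52
f 50 52 38
f 51 35 53
f 51 53 52
f 52 53 54
f 52 54 38
f 53 35 55
f 53 55 54
f 54 55 56
f 54 56 38
f 55 35 57
f 55 57 56
f 56 57 58
f 56 58 38
f 57 35 36
f 57 36 58
f 58 36 37
f 58 37 38
f 60 62 59
f 63 60 59
f 59 62 61
f 61 63 59
f 60 66 62
f 64 60 63
f 64 66 60
f 62 66 61
f 65 63 61
f 61 66 65
f 65 64 63
f 66 64 65
f 67 78 72
f 67 72 68
f 67 68 74
f 67 74 77
f 67 77 78
f 68 72 76
f 72 78 71
f 78 77 69
f 77 74 73
f 74 68 75
f 70 76 71
f 70 71 69
f 70 69 73
f 70 73 75
f 70 75 76
f 71 76 72
f 69 71 78
f 73 69 77
f 75 73 74
f 76 75 68



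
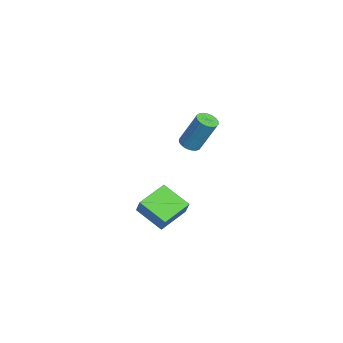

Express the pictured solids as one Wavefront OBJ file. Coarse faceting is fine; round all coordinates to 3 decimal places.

v 1.415 -1.876 -4.06
v 0.399 -2.944 -3.319
v 0.422 -0.631 -3.627
v -0.594 -1.699 -2.886
v 1.954 -1.761 -3.154
v 0.938 -2.829 -2.413
v 0.961 -0.516 -2.721
v -0.055 -1.584 -1.98
v 1.296 -0.549 1.673
v 1.807 -0.752 1.665
v 2.135 0.005 3.399
v 1.624 0.209 3.407
v 1.836 -0.546 1.57
v 2.164 0.211 3.304
v 1.772 -0.341 1.492
v 2.1 0.416 3.226
v 1.626 -0.171 1.446
v 1.954 0.586 3.18
v 1.422 -0.067 1.439
v 1.75 0.69 3.173
v 1.197 -0.046 1.472
v 1.525 0.711 3.206
v 0.989 -0.112 1.541
v 1.317 0.645 3.274
v 0.834 -0.253 1.632
v 1.162 0.504 3.365
v 0.759 -0.446 1.73
v 1.087 0.311 3.463
v 0.777 -0.656 1.818
v 1.104 0.101 3.552
v 0.884 -0.848 1.882
v 1.212 -0.09 3.615
v 1.063 -0.987 1.909
v 1.391 -0.23 3.643
v 1.282 -1.052 1.895
v 1.61 -0.294 3.629
v 1.504 -1.029 1.844
v 1.831 -0.271 3.577
v 1.689 -0.923 1.762
v 2.017 -0.165 3.496
f 2 4 1
f 5 2 1
f 1 4 3
f 3 5 1
f 2 8 4
f 6 2 5
f 6 8 2
f 4 8 3
f 7 5 3
f 3 8 7
f 7 6 5
f 8 6 7
f 10 9 13
f 10 13 11
f 11 13 14
f 11 14 12
f 13 9 15
f 13 15 14
f 14 15 16
f 14 16 12
f 15 9 17
f 15 17 16
f 16 17 18
f 16 18 12
f 17 9 19
f 17 19 18
f 18 19 20
f 18 20 12
f 19 9 21
f 19 21 20
f 20 21 22
f 20 22 12
f 21 9 23
f 21 23 22
f 22 23 24
f 22 24 12
f 23 9 25
f 23 25 24
f 24 25 26
f 24 26 12
f 25 9 27
f 25 27 26
f 26 27 28
f 26 28 12
f 27 9 29
f 27 29 28
f 28 29 30
f 28 30 12
f 29 9 31
f 29 31 30
f 30 31 32
f 30 32 12
f 31 9 33
f 31 33 32
f 32 33 34
f 32 34 12
f 33 9 35
f 33 35 34
f 34 35 36
f 34 36 12
f 35 9 37
f 35 37 36
f 36 37 38
f 36 38 12
f 37 9 39
f 37 39 38
f 38 39 40
f 38 40 12
f 39 9 10
f 39 10 40
f 40 10 11
f 40 11 12



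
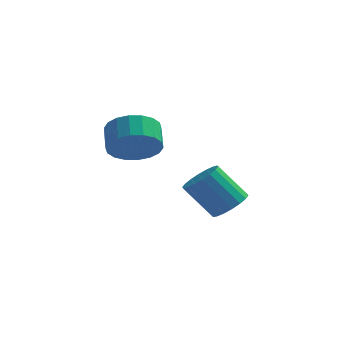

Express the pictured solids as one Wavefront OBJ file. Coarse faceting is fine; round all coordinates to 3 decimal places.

v -1.219 1.781 -2.813
v -0.54 1.948 -2.247
v -1.721 1.787 -0.781
v -2.401 1.619 -1.347
v -0.685 2.314 -2.324
v -1.866 2.153 -0.857
v -0.935 2.574 -2.497
v -2.117 2.413 -1.031
v -1.242 2.677 -2.733
v -2.424 2.515 -1.267
v -1.544 2.602 -2.985
v -2.726 2.441 -1.518
v -1.782 2.365 -3.203
v -2.964 2.203 -1.736
v -1.909 2.012 -3.343
v -3.09 1.85 -1.877
v -1.899 1.613 -3.379
v -3.08 1.452 -1.913
v -1.754 1.247 -3.303
v -2.935 1.086 -1.836
v -1.503 0.987 -3.129
v -2.685 0.826 -1.663
v -1.196 0.885 -2.893
v -2.378 0.723 -1.427
v -0.894 0.959 -2.642
v -2.076 0.798 -1.175
v -0.656 1.197 -2.424
v -1.838 1.035 -0.957
v -0.53 1.55 -2.283
v -1.711 1.388 -0.817
v -3.639 -2.574 1.456
v -2.634 -2.411 1.784
v -2.995 -1.563 2.471
v -4.001 -1.726 2.144
v -2.671 -2.121 1.407
v -3.032 -1.273 2.095
v -2.9 -1.922 1.041
v -3.261 -1.074 1.728
v -3.275 -1.851 0.756
v -3.637 -1.003 1.444
v -3.723 -1.924 0.61
v -4.084 -1.076 1.298
v -4.154 -2.125 0.632
v -4.515 -1.277 1.32
v -4.483 -2.416 0.817
v -4.844 -1.568 1.505
v -4.645 -2.737 1.129
v -5.006 -1.889 1.816
v -4.608 -3.027 1.505
v -4.969 -2.179 2.193
v -4.379 -3.226 1.872
v -4.74 -2.378 2.559
v -4.003 -3.297 2.156
v -4.365 -2.449 2.844
v -3.556 -3.224 2.302
v -3.917 -2.376 2.99
v -3.125 -3.023 2.28
v -3.486 -2.175 2.968
v -2.796 -2.732 2.095
v -3.157 -1.884 2.783
f 2 1 5
f 2 5 3
f 3 5 6
f 3 6 4
f 5 1 7
f 5 7 6
f 6 7 8
f 6 8 4
f 7 1 9
f 7 9 8
f 8 9 10
f 8 10 4
f 9 1 11
f 9 11 10
f 10 11 12
f 10 12 4
f 11 1 13
f 11 13 12
f 12 13 14
f 12 14 4
f 13 1 15
f 13 15 14
f 14 15 16
f 14 16 4
f 15 1 17
f 15 17 16
f 16 17 18
f 16 18 4
f 17 1 19
f 17 19 18
f 18 19 20
f 18 20 4
f 19 1 21
f 19 21 20
f 20 21 22
f 20 22 4
f 21 1 23
f 21 23 22
f 22 23 24
f 22 24 4
f 23 1 25
f 23 25 24
f 24 25 26
f 24 26 4
f 25 1 27
f 25 27 26
f 26 27 28
f 26 28 4
f 27 1 29
f 27 29 28
f 28 29 30
f 28 30 4
f 29 1 2
f 29 2 30
f 30 2 3
f 30 3 4
f 32 31 35
f 32 35 33
f 33 35 36
f 33 36 34
f 35 31 37
f 35 37 36
f 36 37 38
f 36 38 34
f 37 31 39
f 37 39 38
f 38 39 40
f 38 40 34
f 39 31 41
f 39 41 40
f 40 41 42
f 40 42 34
f 41 31 43
f 41 43 42
f 42 43 44
f 42 44 34
f 43 31 45
f 43 45 44
f 44 45 46
f 44 46 34
f 45 31 47
f 45 47 46
f 46 47 48
f 46 48 34
f 47 31 49
f 47 49 48
f 48 49 50
f 48 50 34
f 49 31 51
f 49 51 50
f 50 51 52
f 50 52 34
f 51 31 53
f 51 53 52
f 52 53 54
f 52 54 34
f 53 31 55
f 53 55 54
f 54 55 56
f 54 56 34
f 55 31 57
f 55 57 56
f 56 57 58
f 56 58 34
f 57 31 59
f 57 59 58
f 58 59 60
f 58 60 34
f 59 31 32
f 59 32 60
f 60 32 33
f 60 33 34



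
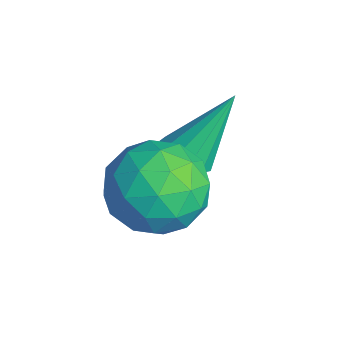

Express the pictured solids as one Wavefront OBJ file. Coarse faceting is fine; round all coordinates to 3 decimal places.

v 2.928 2.219 1.907
v 3.839 2.682 2.574
v 3.981 0.578 1.606
v 4.892 1.041 2.273
v 3.844 0.723 2.81
v 3.193 1.737 2.996
v 4.627 1.523 1.184
v 3.976 2.537 1.37
v 4.889 2.252 2.127
v 4.405 1.757 3.131
v 3.415 1.503 1.049
v 2.931 1.008 2.053
v 3.291 2.595 2.267
v 4.529 0.665 1.913
v 3.913 0.478 2.229
v 4.449 0.75 2.62
v 2.911 2.039 2.515
v 3.447 2.311 2.907
v 3.45 1.16 3.045
v 4.373 0.949 1.273
v 4.909 1.221 1.665
v 3.371 2.51 1.56
v 3.907 2.782 1.951
v 4.37 2.1 1.135
v 4.443 2.614 2.396
v 5.063 1.649 2.219
v 4.907 1.932 1.579
v 4.524 2.529 1.689
v 4.159 2.323 2.986
v 4.778 1.358 2.81
v 4.162 1.171 3.125
v 3.78 1.768 3.234
v 4.776 2.07 2.724
v 3.042 1.902 1.37
v 3.661 0.937 1.194
v 4.04 1.492 0.946
v 3.658 2.089 1.055
v 2.757 1.611 1.961
v 3.377 0.646 1.784
v 3.296 0.731 2.491
v 2.913 1.328 2.601
v 3.044 1.19 1.456
v 2.408 2.84 1.249
v 3.028 2.64 1.447
v 2.272 4.02 2.871
v 3.079 2.949 1.226
v 2.918 3.223 1.013
v 2.595 3.376 0.875
v 2.212 3.358 0.855
v 1.892 3.176 0.961
v 1.736 2.887 1.158
v 1.793 2.583 1.384
v 2.046 2.361 1.568
v 2.414 2.29 1.65
v 2.78 2.395 1.605
f 1 38 17
f 38 12 41
f 17 41 6
f 38 41 17
f 1 17 13
f 17 6 18
f 13 18 2
f 17 18 13
f 1 13 22
f 13 2 23
f 22 23 8
f 13 23 22
f 1 22 34
f 22 8 37
f 34 37 11
f 22 37 34
f 1 34 38
f 34 11 42
f 38 42 12
f 34 42 38
f 2 18 29
f 18 6 32
f 29 32 10
f 18 32 29
f 6 41 19
f 41 12 40
f 19 40 5
f 41 40 19
f 12 42 39
f 42 11 35
f 39 35 3
f 42 35 39
f 11 37 36
f 37 8 24
f 36 24 7
f 37 24 36
f 8 23 28
f 23 2 25
f 28 25 9
f 23 25 28
f 4 30 16
f 30 10 31
f 16 31 5
f 30 31 16
f 4 16 14
f 16 5 15
f 14 15 3
f 16 15 14
f 4 14 21
f 14 3 20
f 21 20 7
f 14 20 21
f 4 21 26
f 21 7 27
f 26 27 9
f 21 27 26
f 4 26 30
f 26 9 33
f 30 33 10
f 26 33 30
f 5 31 19
f 31 10 32
f 19 32 6
f 31 32 19
f 3 15 39
f 15 5 40
f 39 40 12
f 15 40 39
f 7 20 36
f 20 3 35
f 36 35 11
f 20 35 36
f 9 27 28
f 27 7 24
f 28 24 8
f 27 24 28
f 10 33 29
f 33 9 25
f 29 25 2
f 33 25 29
f 44 43 46
f 44 46 45
f 46 43 47
f 46 47 45
f 47 43 48
f 47 48 45
f 48 43 49
f 48 49 45
f 49 43 50
f 49 50 45
f 50 43 51
f 50 51 45
f 51 43 52
f 51 52 45
f 52 43 53
f 52 53 45
f 53 43 54
f 53 54 45
f 54 43 55
f 54 55 45
f 55 43 44
f 55 44 45



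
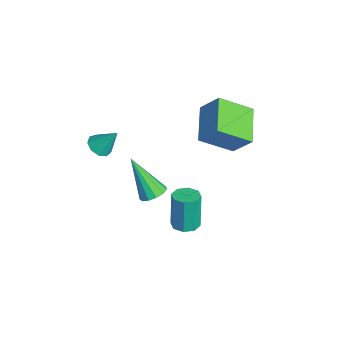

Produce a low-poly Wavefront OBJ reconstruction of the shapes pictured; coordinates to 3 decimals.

v -0.33 1.419 -1.529
v 0.247 1.213 -1.432
v -0.013 1.295 0.286
v -0.59 1.501 0.189
v 0.225 1.687 -1.458
v -0.035 1.768 0.26
v -0.122 2.003 -1.526
v -0.382 2.085 0.193
v -0.591 1.978 -1.595
v -0.851 2.059 0.123
v -0.907 1.625 -1.626
v -1.167 1.707 0.092
v -0.885 1.152 -1.6
v -1.145 1.233 0.118
v -0.538 0.835 -1.533
v -0.798 0.917 0.186
v -0.069 0.861 -1.463
v -0.329 0.942 0.255
v -3.369 -1.626 1.493
v -2.952 -2.045 1.645
v -3.031 -0.914 2.527
v -2.782 -1.759 1.393
v -2.887 -1.411 1.187
v -3.217 -1.164 1.125
v -3.619 -1.133 1.235
v -3.903 -1.333 1.466
v -3.938 -1.67 1.71
v -3.706 -1.986 1.852
v -3.317 -2.134 1.827
v -3.242 0.606 -2.139
v -2.681 0.307 -2.007
v -4.098 -0.206 -0.341
v -2.662 0.637 -1.849
v -2.827 0.957 -1.783
v -3.124 1.165 -1.83
v -3.459 1.196 -1.975
v -3.725 1.04 -2.173
v -3.838 0.745 -2.359
v -3.761 0.407 -2.476
v -3.52 0.131 -2.485
v -3.191 0.006 -2.385
v -2.878 0.072 -2.207
v -3.48 4.127 2.209
v -3.479 2.651 3.205
v -2.944 4.801 3.209
v -2.943 3.326 4.204
v -1.817 3.714 1.596
v -1.816 2.239 2.591
v -1.281 4.389 2.595
v -1.28 2.913 3.591
f 2 1 5
f 2 5 3
f 3 5 6
f 3 6 4
f 5 1 7
f 5 7 6
f 6 7 8
f 6 8 4
f 7 1 9
f 7 9 8
f 8 9 10
f 8 10 4
f 9 1 11
f 9 11 10
f 10 11 12
f 10 12 4
f 11 1 13
f 11 13 12
f 12 13 14
f 12 14 4
f 13 1 15
f 13 15 14
f 14 15 16
f 14 16 4
f 15 1 17
f 15 17 16
f 16 17 18
f 16 18 4
f 17 1 2
f 17 2 18
f 18 2 3
f 18 3 4
f 20 19 22
f 20 22 21
f 22 19 23
f 22 23 21
f 23 19 24
f 23 24 21
f 24 19 25
f 24 25 21
f 25 19 26
f 25 26 21
f 26 19 27
f 26 27 21
f 27 19 28
f 27 28 21
f 28 19 29
f 28 29 21
f 29 19 20
f 29 20 21
f 31 30 33
f 31 33 32
f 33 30 34
f 33 34 32
f 34 30 35
f 34 35 32
f 35 30 36
f 35 36 32
f 36 30 37
f 36 37 32
f 37 30 38
f 37 38 32
f 38 30 39
f 38 39 32
f 39 30 40
f 39 40 32
f 40 30 41
f 40 41 32
f 41 30 42
f 41 42 32
f 42 30 31
f 42 31 32
f 44 46 43
f 47 44 43
f 43 46 45
f 45 47 43
f 44 50 46
f 48 44 47
f 48 50 44
f 46 50 45
f 49 47 45
f 45 50 49
f 49 48 47
f 50 48 49



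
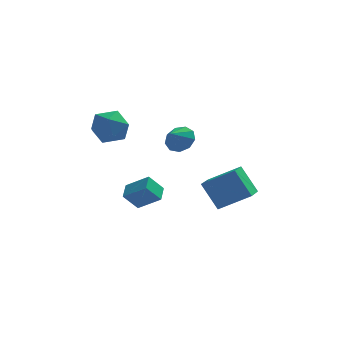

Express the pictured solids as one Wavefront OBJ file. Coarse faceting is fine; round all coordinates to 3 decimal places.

v 2.582 1.888 -3.252
v 1.727 2.637 -1.705
v 3.062 3.406 -3.722
v 2.206 4.155 -2.175
v 4.354 1.665 -2.165
v 3.498 2.414 -0.618
v 4.833 3.183 -2.635
v 3.978 3.932 -1.088
v 0.557 1.776 2.141
v 1.018 1.059 1.853
v 0.003 1.124 2.879
v 1.318 1.329 2.318
v 1.262 1.808 2.7
v 0.877 2.273 2.821
v 0.341 2.505 2.624
v -0.093 2.396 2.201
v -0.223 1.997 1.75
v 0.012 1.495 1.483
v 0.502 1.124 1.523
v -2.638 4.267 3.162
v -2.064 3.414 2.506
v -4.056 4.366 1.794
v -3.482 3.513 1.138
v -4.004 3.217 2.2
v -3.127 3.156 3.046
v -2.993 4.624 1.254
v -2.116 4.563 2.1
v -2.284 3.634 1.327
v -2.908 2.765 1.911
v -3.212 5.015 2.389
v -3.836 4.146 2.973
v -2.488 0.44 -1.358
v -1.298 -0.058 -0.48
v -2.307 1.416 -1.048
v -1.117 0.918 -0.171
v -1.703 0.602 -2.329
v -0.513 0.104 -1.452
v -1.522 1.578 -2.02
v -0.332 1.08 -1.142
f 2 4 1
f 5 2 1
f 1 4 3
f 3 5 1
f 2 8 4
f 6 2 5
f 6 8 2
f 4 8 3
f 7 5 3
f 3 8 7
f 7 6 5
f 8 6 7
f 10 9 12
f 10 12 11
f 12 9 13
f 12 13 11
f 13 9 14
f 13 14 11
f 14 9 15
f 14 15 11
f 15 9 16
f 15 16 11
f 16 9 17
f 16 17 11
f 17 9 18
f 17 18 11
f 18 9 19
f 18 19 11
f 19 9 10
f 19 10 11
f 20 31 25
f 20 25 21
f 20 21 27
f 20 27 30
f 20 30 31
f 21 25 29
f 25 31 24
f 31 30 22
f 30 27 26
f 27 21 28
f 23 29 24
f 23 24 22
f 23 22 26
f 23 26 28
f 23 28 29
f 24 29 25
f 22 24 31
f 26 22 30
f 28 26 27
f 29 28 21
f 33 35 32
f 36 33 32
f 32 35 34
f 34 36 32
f 33 39 35
f 37 33 36
f 37 39 33
f 35 39 34
f 38 36 34
f 34 39 38
f 38 37 36
f 39 37 38



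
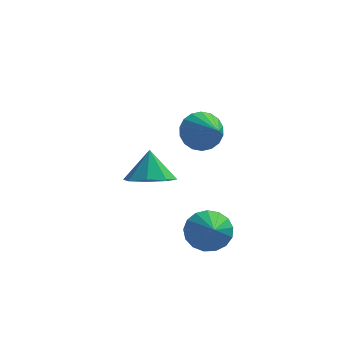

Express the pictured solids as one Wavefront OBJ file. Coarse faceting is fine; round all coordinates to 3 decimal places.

v -1.721 0.452 3.523
v -1.043 0.461 2.887
v -0.999 -0.692 4.277
v -0.908 0.732 3.169
v -0.934 0.948 3.521
v -1.116 1.066 3.874
v -1.418 1.062 4.157
v -1.78 0.937 4.314
v -2.131 0.716 4.315
v -2.4 0.444 4.159
v -2.534 0.173 3.876
v -2.508 -0.043 3.524
v -2.326 -0.161 3.171
v -2.024 -0.157 2.888
v -1.662 -0.032 2.731
v -1.312 0.188 2.73
v -1.286 -1.611 -0.71
v -0.595 -1.895 -1.313
v -0.994 -2.729 0.15
v -0.378 -1.613 -1.021
v -0.369 -1.332 -0.658
v -0.57 -1.114 -0.307
v -0.935 -1.01 -0.048
v -1.381 -1.044 0.059
v -1.805 -1.208 -0.01
v -2.11 -1.464 -0.239
v -2.226 -1.754 -0.576
v -2.127 -2.011 -0.944
v -1.835 -2.177 -1.258
v -1.418 -2.213 -1.447
v -0.97 -2.111 -1.466
v -3.938 2.759 -0.856
v -2.85 2.756 -0.784
v -4.022 3.441 0.456
v -3.143 3.441 -1.159
v -3.902 3.727 -1.356
v -4.681 3.446 -1.26
v -5.025 2.763 -0.928
v -4.732 2.077 -0.553
v -3.974 1.792 -0.355
v -3.194 2.073 -0.451
f 2 1 4
f 2 4 3
f 4 1 5
f 4 5 3
f 5 1 6
f 5 6 3
f 6 1 7
f 6 7 3
f 7 1 8
f 7 8 3
f 8 1 9
f 8 9 3
f 9 1 10
f 9 10 3
f 10 1 11
f 10 11 3
f 11 1 12
f 11 12 3
f 12 1 13
f 12 13 3
f 13 1 14
f 13 14 3
f 14 1 15
f 14 15 3
f 15 1 16
f 15 16 3
f 16 1 2
f 16 2 3
f 18 17 20
f 18 20 19
f 20 17 21
f 20 21 19
f 21 17 22
f 21 22 19
f 22 17 23
f 22 23 19
f 23 17 24
f 23 24 19
f 24 17 25
f 24 25 19
f 25 17 26
f 25 26 19
f 26 17 27
f 26 27 19
f 27 17 28
f 27 28 19
f 28 17 29
f 28 29 19
f 29 17 30
f 29 30 19
f 30 17 31
f 30 31 19
f 31 17 18
f 31 18 19
f 33 32 35
f 33 35 34
f 35 32 36
f 35 36 34
f 36 32 37
f 36 37 34
f 37 32 38
f 37 38 34
f 38 32 39
f 38 39 34
f 39 32 40
f 39 40 34
f 40 32 41
f 40 41 34
f 41 32 33
f 41 33 34



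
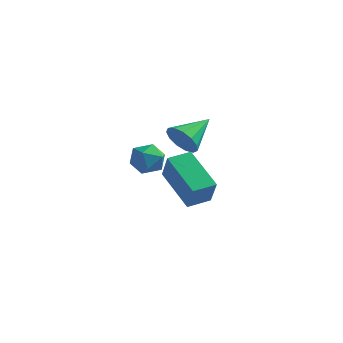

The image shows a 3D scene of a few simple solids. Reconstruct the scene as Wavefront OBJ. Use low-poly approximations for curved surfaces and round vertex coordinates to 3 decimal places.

v -2.284 -2.824 -0.638
v -1.816 -2.717 -0.052
v -2.624 -3.903 -0.168
v -2.156 -3.796 0.418
v -2.776 -3.367 0.344
v -2.565 -2.7 0.054
v -1.875 -3.92 -0.274
v -1.664 -3.253 -0.564
v -1.563 -3.394 0.173
v -2.12 -3.052 0.555
v -2.32 -3.568 -0.775
v -2.877 -3.226 -0.393
v -2.996 1.01 -1.091
v -2.602 1.201 -1.773
v -2.504 2.43 -0.409
v -3.024 1.368 -1.817
v -3.437 1.422 -1.631
v -3.71 1.345 -1.273
v -3.756 1.161 -0.858
v -3.561 0.93 -0.516
v -3.186 0.724 -0.358
v -2.75 0.609 -0.432
v -2.393 0.621 -0.715
v -2.227 0.757 -1.118
v -2.304 0.973 -1.512
v -3.586 0.474 -2.859
v -3.103 -0.012 -1.673
v -3.002 1.328 -2.747
v -2.52 0.842 -1.56
v -2.02 -0.462 -3.88
v -1.538 -0.948 -2.693
v -1.437 0.392 -3.767
v -0.954 -0.094 -2.581
f 1 12 6
f 1 6 2
f 1 2 8
f 1 8 11
f 1 11 12
f 2 6 10
f 6 12 5
f 12 11 3
f 11 8 7
f 8 2 9
f 4 10 5
f 4 5 3
f 4 3 7
f 4 7 9
f 4 9 10
f 5 10 6
f 3 5 12
f 7 3 11
f 9 7 8
f 10 9 2
f 14 13 16
f 14 16 15
f 16 13 17
f 16 17 15
f 17 13 18
f 17 18 15
f 18 13 19
f 18 19 15
f 19 13 20
f 19 20 15
f 20 13 21
f 20 21 15
f 21 13 22
f 21 22 15
f 22 13 23
f 22 23 15
f 23 13 24
f 23 24 15
f 24 13 25
f 24 25 15
f 25 13 14
f 25 14 15
f 27 29 26
f 30 27 26
f 26 29 28
f 28 30 26
f 27 33 29
f 31 27 30
f 31 33 27
f 29 33 28
f 32 30 28
f 28 33 32
f 32 31 30
f 33 31 32



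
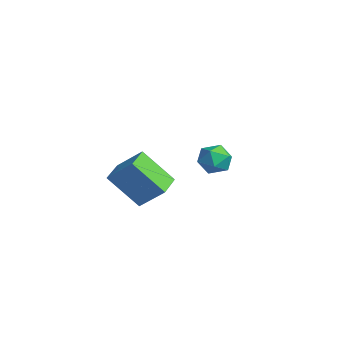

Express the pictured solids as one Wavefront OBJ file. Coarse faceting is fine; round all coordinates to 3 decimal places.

v -4.183 1.983 -0.337
v -3.46 2.43 -0.39
v -3.46 0.81 -0.35
v -2.737 1.257 -0.403
v -3.197 1.274 0.313
v -3.643 1.999 0.322
v -3.277 1.241 -1.062
v -3.723 1.966 -1.053
v -2.899 1.971 -0.838
v -2.85 1.991 0.012
v -4.07 1.249 -0.752
v -4.021 1.269 0.098
v -0.093 -3.335 -0.403
v -0.905 -4.367 1.025
v -1.019 -2.485 -0.315
v -1.831 -3.517 1.112
v 0.691 -2.583 0.588
v -0.121 -3.615 2.015
v -0.235 -1.733 0.675
v -1.047 -2.765 2.103
f 1 12 6
f 1 6 2
f 1 2 8
f 1 8 11
f 1 11 12
f 2 6 10
f 6 12 5
f 12 11 3
f 11 8 7
f 8 2 9
f 4 10 5
f 4 5 3
f 4 3 7
f 4 7 9
f 4 9 10
f 5 10 6
f 3 5 12
f 7 3 11
f 9 7 8
f 10 9 2
f 14 16 13
f 17 14 13
f 13 16 15
f 15 17 13
f 14 20 16
f 18 14 17
f 18 20 14
f 16 20 15
f 19 17 15
f 15 20 19
f 19 18 17
f 20 18 19



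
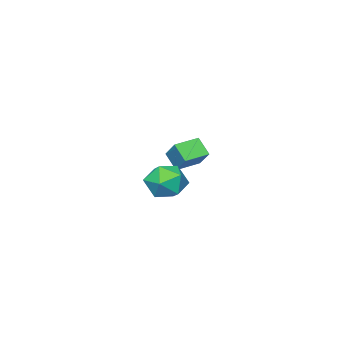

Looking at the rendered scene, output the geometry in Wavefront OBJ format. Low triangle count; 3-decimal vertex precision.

v 1.918 3.973 -2.621
v 2.527 4.148 -2.007
v 2.633 2.792 -2.993
v 3.242 2.967 -2.379
v 2.427 2.728 -2.137
v 1.985 3.458 -1.907
v 3.175 3.482 -3.093
v 2.733 4.212 -2.863
v 3.304 3.845 -2.298
v 2.842 3.379 -1.707
v 2.318 3.561 -3.293
v 1.856 3.095 -2.702
v -2.95 -0.657 -3.481
v -2.62 0.151 -2.673
v -2.873 -0.01 -4.159
v -2.543 0.798 -3.351
v -1.897 -0.938 -3.629
v -1.567 -0.13 -2.821
v -1.82 -0.291 -4.307
v -1.49 0.517 -3.499
f 1 12 6
f 1 6 2
f 1 2 8
f 1 8 11
f 1 11 12
f 2 6 10
f 6 12 5
f 12 11 3
f 11 8 7
f 8 2 9
f 4 10 5
f 4 5 3
f 4 3 7
f 4 7 9
f 4 9 10
f 5 10 6
f 3 5 12
f 7 3 11
f 9 7 8
f 10 9 2
f 14 16 13
f 17 14 13
f 13 16 15
f 15 17 13
f 14 20 16
f 18 14 17
f 18 20 14
f 16 20 15
f 19 17 15
f 15 20 19
f 19 18 17
f 20 18 19



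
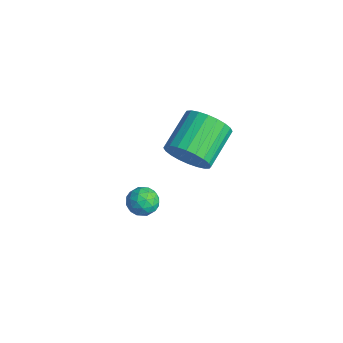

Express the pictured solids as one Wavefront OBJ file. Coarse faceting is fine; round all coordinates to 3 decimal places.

v 0.205 -1.932 4.357
v 0.429 -2.286 3.886
v -0.749 -2.134 4.054
v -0.525 -2.488 3.583
v -0.464 -2.682 4.18
v 0.125 -2.557 4.367
v -0.445 -1.863 3.573
v 0.144 -1.738 3.76
v 0.028 -2.243 3.401
v 0.016 -2.75 3.777
v -0.336 -1.67 4.163
v -0.348 -2.177 4.539
v 0.401 -2.091 4.148
v -0.721 -2.329 3.792
v -0.685 -2.443 4.143
v -0.553 -2.651 3.866
v 0.222 -2.251 4.431
v 0.354 -2.459 4.154
v -0.171 -2.692 4.327
v -0.674 -1.961 3.786
v -0.542 -2.169 3.509
v 0.233 -1.769 4.074
v 0.365 -1.977 3.797
v -0.149 -1.728 3.613
v 0.297 -2.274 3.586
v -0.264 -2.393 3.408
v -0.217 -2.025 3.402
v 0.129 -1.952 3.512
v 0.29 -2.572 3.807
v -0.271 -2.691 3.629
v -0.236 -2.805 3.98
v 0.111 -2.732 4.09
v 0.054 -2.547 3.522
v -0.049 -1.729 4.311
v -0.61 -1.848 4.133
v -0.431 -1.688 3.85
v -0.084 -1.615 3.96
v -0.056 -2.027 4.532
v -0.617 -2.146 4.354
v -0.449 -2.468 4.428
v -0.103 -2.395 4.538
v -0.374 -1.873 4.418
v -3.522 1.263 1.965
v -2.861 1.271 2.702
v -3.756 2.645 3.491
v -4.418 2.637 2.755
v -2.7 1.519 2.453
v -3.595 2.893 3.243
v -2.664 1.728 2.13
v -3.56 3.102 2.92
v -2.759 1.866 1.782
v -3.654 3.24 2.572
v -2.97 1.913 1.462
v -3.866 3.286 2.252
v -3.265 1.86 1.218
v -4.161 3.234 2.008
v -3.599 1.717 1.089
v -4.495 3.09 1.878
v -3.922 1.505 1.092
v -4.818 2.878 1.882
v -4.184 1.255 1.229
v -5.079 2.629 2.018
v -4.345 1.007 1.477
v -5.24 2.381 2.267
v -4.38 0.798 1.8
v -5.276 2.172 2.59
v -4.286 0.66 2.148
v -5.181 2.034 2.938
v -4.074 0.614 2.468
v -4.97 1.987 3.258
v -3.779 0.666 2.712
v -4.675 2.04 3.502
v -3.445 0.81 2.842
v -4.341 2.183 3.631
v -3.122 1.022 2.838
v -4.018 2.395 3.628
f 1 38 17
f 38 12 41
f 17 41 6
f 38 41 17
f 1 17 13
f 17 6 18
f 13 18 2
f 17 18 13
f 1 13 22
f 13 2 23
f 22 23 8
f 13 23 22
f 1 22 34
f 22 8 37
f 34 37 11
f 22 37 34
f 1 34 38
f 34 11 42
f 38 42 12
f 34 42 38
f 2 18 29
f 18 6 32
f 29 32 10
f 18 32 29
f 6 41 19
f 41 12 40
f 19 40 5
f 41 40 19
f 12 42 39
f 42 11 35
f 39 35 3
f 42 35 39
f 11 37 36
f 37 8 24
f 36 24 7
f 37 24 36
f 8 23 28
f 23 2 25
f 28 25 9
f 23 25 28
f 4 30 16
f 30 10 31
f 16 31 5
f 30 31 16
f 4 16 14
f 16 5 15
f 14 15 3
f 16 15 14
f 4 14 21
f 14 3 20
f 21 20 7
f 14 20 21
f 4 21 26
f 21 7 27
f 26 27 9
f 21 27 26
f 4 26 30
f 26 9 33
f 30 33 10
f 26 33 30
f 5 31 19
f 31 10 32
f 19 32 6
f 31 32 19
f 3 15 39
f 15 5 40
f 39 40 12
f 15 40 39
f 7 20 36
f 20 3 35
f 36 35 11
f 20 35 36
f 9 27 28
f 27 7 24
f 28 24 8
f 27 24 28
f 10 33 29
f 33 9 25
f 29 25 2
f 33 25 29
f 44 43 47
f 44 47 45
f 45 47 48
f 45 48 46
f 47 43 49
f 47 49 48
f 48 49 50
f 48 50 46
f 49 43 51
f 49 51 50
f 50 51 52
f 50 52 46
f 51 43 53
f 51 53 52
f 52 53 54
f 52 54 46
f 53 43 55
f 53 55 54
f 54 55 56
f 54 56 46
f 55 43 57
f 55 57 56
f 56 57 58
f 56 58 46
f 57 43 59
f 57 59 58
f 58 59 60
f 58 60 46
f 59 43 61
f 59 61 60
f 60 61 62
f 60 62 46
f 61 43 63
f 61 63 62
f 62 63 64
f 62 64 46
f 63 43 65
f 63 65 64
f 64 65 66
f 64 66 46
f 65 43 67
f 65 67 66
f 66 67 68
f 66 68 46
f 67 43 69
f 67 69 68
f 68 69 70
f 68 70 46
f 69 43 71
f 69 71 70
f 70 71 72
f 70 72 46
f 71 43 73
f 71 73 72
f 72 73 74
f 72 74 46
f 73 43 75
f 73 75 74
f 74 75 76
f 74 76 46
f 75 43 44
f 75 44 76
f 76 44 45
f 76 45 46



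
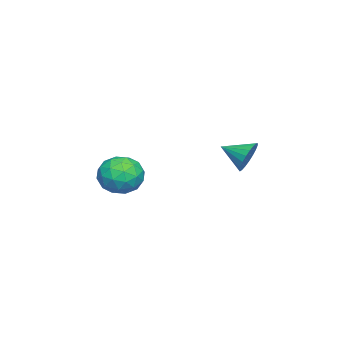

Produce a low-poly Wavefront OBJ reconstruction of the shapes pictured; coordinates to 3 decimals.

v 3.352 -2.577 0.954
v 3.859 -3.366 0.142
v 1.841 -2.234 -0.322
v 2.348 -3.023 -1.134
v 1.865 -3.449 -0.074
v 2.799 -3.661 0.715
v 2.901 -1.939 -0.895
v 3.835 -2.151 -0.106
v 3.58 -2.971 -1.001
v 2.94 -3.905 -0.494
v 2.76 -1.695 0.314
v 2.12 -2.629 0.821
v 3.738 -3.002 0.66
v 1.962 -2.598 -0.84
v 1.678 -2.849 -0.217
v 1.976 -3.313 -0.694
v 3.115 -3.175 0.997
v 3.413 -3.639 0.519
v 2.241 -3.688 0.393
v 2.287 -1.961 -0.699
v 2.585 -2.425 -1.177
v 3.724 -2.287 0.514
v 4.022 -2.751 0.037
v 3.459 -1.912 -0.573
v 3.872 -3.234 -0.489
v 2.984 -3.032 -1.239
v 3.309 -2.394 -1.099
v 3.858 -2.519 -0.635
v 3.496 -3.782 -0.191
v 2.607 -3.581 -0.941
v 2.324 -3.831 -0.318
v 2.873 -3.956 0.146
v 3.332 -3.55 -0.863
v 3.093 -2.019 0.761
v 2.204 -1.818 0.011
v 2.827 -1.644 -0.326
v 3.376 -1.769 0.138
v 2.716 -2.568 1.059
v 1.828 -2.366 0.309
v 1.842 -3.081 0.455
v 2.391 -3.206 0.919
v 2.368 -2.05 0.683
v 3.087 3.639 1.965
v 3.703 3.887 2.644
v 3.073 2.281 2.475
v 3.356 3.957 2.819
v 2.962 3.971 2.846
v 2.59 3.928 2.72
v 2.304 3.835 2.464
v 2.153 3.708 2.122
v 2.164 3.569 1.752
v 2.335 3.442 1.419
v 2.636 3.349 1.181
v 3.015 3.306 1.078
v 3.406 3.32 1.128
v 3.743 3.39 1.323
v 3.966 3.503 1.629
v 4.037 3.639 1.993
v 3.944 3.775 2.352
f 1 38 17
f 38 12 41
f 17 41 6
f 38 41 17
f 1 17 13
f 17 6 18
f 13 18 2
f 17 18 13
f 1 13 22
f 13 2 23
f 22 23 8
f 13 23 22
f 1 22 34
f 22 8 37
f 34 37 11
f 22 37 34
f 1 34 38
f 34 11 42
f 38 42 12
f 34 42 38
f 2 18 29
f 18 6 32
f 29 32 10
f 18 32 29
f 6 41 19
f 41 12 40
f 19 40 5
f 41 40 19
f 12 42 39
f 42 11 35
f 39 35 3
f 42 35 39
f 11 37 36
f 37 8 24
f 36 24 7
f 37 24 36
f 8 23 28
f 23 2 25
f 28 25 9
f 23 25 28
f 4 30 16
f 30 10 31
f 16 31 5
f 30 31 16
f 4 16 14
f 16 5 15
f 14 15 3
f 16 15 14
f 4 14 21
f 14 3 20
f 21 20 7
f 14 20 21
f 4 21 26
f 21 7 27
f 26 27 9
f 21 27 26
f 4 26 30
f 26 9 33
f 30 33 10
f 26 33 30
f 5 31 19
f 31 10 32
f 19 32 6
f 31 32 19
f 3 15 39
f 15 5 40
f 39 40 12
f 15 40 39
f 7 20 36
f 20 3 35
f 36 35 11
f 20 35 36
f 9 27 28
f 27 7 24
f 28 24 8
f 27 24 28
f 10 33 29
f 33 9 25
f 29 25 2
f 33 25 29
f 44 43 46
f 44 46 45
f 46 43 47
f 46 47 45
f 47 43 48
f 47 48 45
f 48 43 49
f 48 49 45
f 49 43 50
f 49 50 45
f 50 43 51
f 50 51 45
f 51 43 52
f 51 52 45
f 52 43 53
f 52 53 45
f 53 43 54
f 53 54 45
f 54 43 55
f 54 55 45
f 55 43 56
f 55 56 45
f 56 43 57
f 56 57 45
f 57 43 58
f 57 58 45
f 58 43 59
f 58 59 45
f 59 43 44
f 59 44 45



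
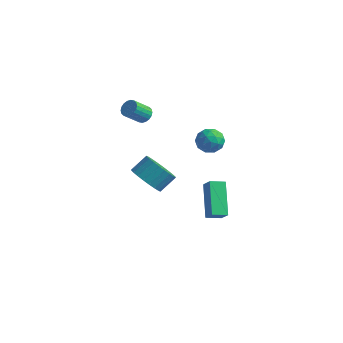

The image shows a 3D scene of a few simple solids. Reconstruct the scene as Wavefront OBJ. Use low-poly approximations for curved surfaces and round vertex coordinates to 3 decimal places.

v 3.564 -3.155 -2.354
v 2.58 -1.819 -1.003
v 4.138 -2.511 -2.574
v 3.154 -1.175 -1.222
v 4.126 -3.425 -1.678
v 3.142 -2.089 -0.326
v 4.7 -2.781 -1.897
v 3.716 -1.445 -0.546
v 1.352 -0.534 1.515
v 1.737 0.063 1.085
v 2.543 -1.043 1.875
v 2.928 -0.446 1.445
v 2.51 -0.256 2.137
v 1.775 0.059 1.915
v 2.505 -1.039 1.045
v 1.77 -0.724 0.823
v 2.45 -0.249 0.795
v 2.453 0.235 1.47
v 1.827 -1.215 1.49
v 1.83 -0.731 2.165
v 1.44 -0.191 1.269
v 2.84 -0.789 1.691
v 2.594 -0.678 2.098
v 2.821 -0.326 1.846
v 1.462 -0.193 1.756
v 1.688 0.158 1.504
v 2.143 -0.03 2.122
v 2.592 -1.138 1.456
v 2.818 -0.787 1.204
v 1.459 -0.654 1.114
v 1.686 -0.302 0.862
v 2.137 -0.95 0.838
v 2.086 -0.023 0.845
v 2.785 -0.322 1.056
v 2.537 -0.671 0.821
v 2.105 -0.486 0.691
v 2.087 0.261 1.242
v 2.787 -0.038 1.453
v 2.542 0.074 1.86
v 2.109 0.259 1.73
v 2.506 0.078 1.071
v 1.493 -0.942 1.507
v 2.193 -1.241 1.718
v 2.171 -1.239 1.23
v 1.738 -1.054 1.1
v 1.495 -0.658 1.904
v 2.194 -0.957 2.115
v 2.175 -0.494 2.269
v 1.743 -0.309 2.139
v 1.774 -1.058 1.889
v -2.23 -0.077 -3.891
v -1.807 0.464 -4.737
v -1.387 1.359 -3.955
v -1.81 0.817 -3.109
v -2.198 0.631 -4.719
v -1.778 1.526 -3.937
v -2.593 0.691 -4.574
v -2.174 1.585 -3.792
v -2.934 0.633 -4.325
v -2.514 1.527 -3.543
v -3.167 0.467 -4.011
v -2.747 1.362 -3.229
v -3.257 0.218 -3.678
v -2.837 1.113 -2.896
v -3.191 -0.075 -3.377
v -2.771 0.819 -2.595
v -2.979 -0.369 -3.155
v -2.559 0.525 -2.373
v -2.653 -0.619 -3.045
v -2.233 0.276 -2.263
v -2.262 -0.786 -3.063
v -1.842 0.109 -2.281
v -1.866 -0.845 -3.208
v -1.447 0.049 -2.426
v -1.526 -0.787 -3.457
v -1.106 0.107 -2.675
v -1.293 -0.622 -3.771
v -0.873 0.273 -2.989
v -1.203 -0.373 -4.104
v -0.783 0.522 -3.322
v -1.269 -0.079 -4.405
v -0.849 0.815 -3.623
v -1.481 0.215 -4.627
v -1.061 1.109 -3.845
v -3.277 1.378 0.302
v -2.803 1.476 0.622
v -3.229 0.62 1.517
v -3.703 0.522 1.198
v -2.969 1.652 0.711
v -3.395 0.796 1.606
v -3.196 1.774 0.719
v -3.623 0.917 1.614
v -3.44 1.817 0.645
v -3.866 0.961 1.54
v -3.651 1.774 0.503
v -4.077 0.917 1.398
v -3.788 1.652 0.321
v -4.214 0.796 1.216
v -3.824 1.476 0.135
v -4.25 0.62 1.031
v -3.751 1.28 -0.017
v -4.177 0.424 0.878
v -3.585 1.104 -0.106
v -4.011 0.248 0.789
v -3.357 0.983 -0.114
v -3.784 0.126 0.781
v -3.114 0.939 -0.04
v -3.54 0.083 0.855
v -2.903 0.983 0.102
v -3.329 0.126 0.997
v -2.766 1.104 0.284
v -3.192 0.248 1.179
v -2.73 1.28 0.469
v -3.156 0.424 1.365
f 2 4 1
f 5 2 1
f 1 4 3
f 3 5 1
f 2 8 4
f 6 2 5
f 6 8 2
f 4 8 3
f 7 5 3
f 3 8 7
f 7 6 5
f 8 6 7
f 9 46 25
f 46 20 49
f 25 49 14
f 46 49 25
f 9 25 21
f 25 14 26
f 21 26 10
f 25 26 21
f 9 21 30
f 21 10 31
f 30 31 16
f 21 31 30
f 9 30 42
f 30 16 45
f 42 45 19
f 30 45 42
f 9 42 46
f 42 19 50
f 46 50 20
f 42 50 46
f 10 26 37
f 26 14 40
f 37 40 18
f 26 40 37
f 14 49 27
f 49 20 48
f 27 48 13
f 49 48 27
f 20 50 47
f 50 19 43
f 47 43 11
f 50 43 47
f 19 45 44
f 45 16 32
f 44 32 15
f 45 32 44
f 16 31 36
f 31 10 33
f 36 33 17
f 31 33 36
f 12 38 24
f 38 18 39
f 24 39 13
f 38 39 24
f 12 24 22
f 24 13 23
f 22 23 11
f 24 23 22
f 12 22 29
f 22 11 28
f 29 28 15
f 22 28 29
f 12 29 34
f 29 15 35
f 34 35 17
f 29 35 34
f 12 34 38
f 34 17 41
f 38 41 18
f 34 41 38
f 13 39 27
f 39 18 40
f 27 40 14
f 39 40 27
f 11 23 47
f 23 13 48
f 47 48 20
f 23 48 47
f 15 28 44
f 28 11 43
f 44 43 19
f 28 43 44
f 17 35 36
f 35 15 32
f 36 32 16
f 35 32 36
f 18 41 37
f 41 17 33
f 37 33 10
f 41 33 37
f 52 51 55
f 52 55 53
f 53 55 56
f 53 56 54
f 55 51 57
f 55 57 56
f 56 57 58
f 56 58 54
f 57 51 59
f 57 59 58
f 58 59 60
f 58 60 54
f 59 51 61
f 59 61 60
f 60 61 62
f 60 62 54
f 61 51 63
f 61 63 62
f 62 63 64
f 62 64 54
f 63 51 65
f 63 65 64
f 64 65 66
f 64 66 54
f 65 51 67
f 65 67 66
f 66 67 68
f 66 68 54
f 67 51 69
f 67 69 68
f 68 69 70
f 68 70 54
f 69 51 71
f 69 71 70
f 70 71 72
f 70 72 54
f 71 51 73
f 71 73 72
f 72 73 74
f 72 74 54
f 73 51 75
f 73 75 74
f 74 75 76
f 74 76 54
f 75 51 77
f 75 77 76
f 76 77 78
f 76 78 54
f 77 51 79
f 77 79 78
f 78 79 80
f 78 80 54
f 79 51 81
f 79 81 80
f 80 81 82
f 80 82 54
f 81 51 83
f 81 83 82
f 82 83 84
f 82 84 54
f 83 51 52
f 83 52 84
f 84 52 53
f 84 53 54
f 86 85 89
f 86 89 87
f 87 89 90
f 87 90 88
f 89 85 91
f 89 91 90
f 90 91 92
f 90 92 88
f 91 85 93
f 91 93 92
f 92 93 94
f 92 94 88
f 93 85 95
f 93 95 94
f 94 95 96
f 94 96 88
f 95 85 97
f 95 97 96
f 96 97 98
f 96 98 88
f 97 85 99
f 97 99 98
f 98 99 100
f 98 100 88
f 99 85 101
f 99 101 100
f 100 101 102
f 100 102 88
f 101 85 103
f 101 103 102
f 102 103 104
f 102 104 88
f 103 85 105
f 103 105 104
f 104 105 106
f 104 106 88
f 105 85 107
f 105 107 106
f 106 107 108
f 106 108 88
f 107 85 109
f 107 109 108
f 108 109 110
f 108 110 88
f 109 85 111
f 109 111 110
f 110 111 112
f 110 112 88
f 111 85 113
f 111 113 112
f 112 113 114
f 112 114 88
f 113 85 86
f 113 86 114
f 114 86 87
f 114 87 88

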